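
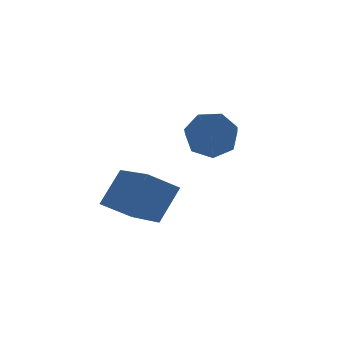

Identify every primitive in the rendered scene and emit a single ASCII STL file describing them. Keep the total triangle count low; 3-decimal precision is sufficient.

solid 
facet normal 0.286 0.838 -0.465
outer loop
vertex 3.021 3.711 3.192
vertex 2.591 3.462 2.479
vertex 2.301 3.933 3.15
endloop
endfacet
facet normal 0.090 0.460 0.884
outer loop
vertex 3.021 3.711 3.192
vertex 2.301 3.933 3.15
vertex 2.64 2.588 3.815
endloop
endfacet
facet normal 0.089 0.459 0.884
outer loop
vertex 2.64 2.588 3.815
vertex 2.301 3.933 3.15
vertex 1.919 2.809 3.773
endloop
endfacet
facet normal -0.284 -0.838 0.465
outer loop
vertex 2.64 2.588 3.815
vertex 1.919 2.809 3.773
vertex 2.209 2.338 3.101
endloop
endfacet
facet normal 0.285 0.838 -0.465
outer loop
vertex 2.301 3.933 3.15
vertex 2.591 3.462 2.479
vertex 1.799 3.8 2.602
endloop
endfacet
facet normal -0.690 0.516 0.507
outer loop
vertex 2.301 3.933 3.15
vertex 1.799 3.8 2.602
vertex 1.919 2.809 3.773
endloop
endfacet
facet normal -0.690 0.516 0.507
outer loop
vertex 1.919 2.809 3.773
vertex 1.799 3.8 2.602
vertex 1.417 2.676 3.225
endloop
endfacet
facet normal -0.285 -0.838 0.465
outer loop
vertex 1.919 2.809 3.773
vertex 1.417 2.676 3.225
vertex 2.209 2.338 3.101
endloop
endfacet
facet normal 0.285 0.838 -0.465
outer loop
vertex 1.799 3.8 2.602
vertex 2.591 3.462 2.479
vertex 1.893 3.412 1.961
endloop
endfacet
facet normal -0.950 0.184 -0.251
outer loop
vertex 1.799 3.8 2.602
vertex 1.893 3.412 1.961
vertex 1.417 2.676 3.225
endloop
endfacet
facet normal -0.950 0.184 -0.251
outer loop
vertex 1.417 2.676 3.225
vertex 1.893 3.412 1.961
vertex 1.511 2.289 2.584
endloop
endfacet
facet normal -0.285 -0.838 0.464
outer loop
vertex 1.417 2.676 3.225
vertex 1.511 2.289 2.584
vertex 2.209 2.338 3.101
endloop
endfacet
facet normal 0.285 0.838 -0.465
outer loop
vertex 1.893 3.412 1.961
vertex 2.591 3.462 2.479
vertex 2.513 3.062 1.71
endloop
endfacet
facet normal -0.494 -0.287 -0.821
outer loop
vertex 1.893 3.412 1.961
vertex 2.513 3.062 1.71
vertex 1.511 2.289 2.584
endloop
endfacet
facet normal -0.494 -0.287 -0.821
outer loop
vertex 1.511 2.289 2.584
vertex 2.513 3.062 1.71
vertex 2.131 1.939 2.333
endloop
endfacet
facet normal -0.285 -0.838 0.465
outer loop
vertex 1.511 2.289 2.584
vertex 2.131 1.939 2.333
vertex 2.209 2.338 3.101
endloop
endfacet
facet normal 0.285 0.838 -0.465
outer loop
vertex 2.513 3.062 1.71
vertex 2.591 3.462 2.479
vertex 3.191 3.013 2.037
endloop
endfacet
facet normal 0.333 -0.542 -0.772
outer loop
vertex 2.513 3.062 1.71
vertex 3.191 3.013 2.037
vertex 2.131 1.939 2.333
endloop
endfacet
facet normal 0.333 -0.541 -0.772
outer loop
vertex 2.131 1.939 2.333
vertex 3.191 3.013 2.037
vertex 2.81 1.89 2.66
endloop
endfacet
facet normal -0.284 -0.839 0.465
outer loop
vertex 2.131 1.939 2.333
vertex 2.81 1.89 2.66
vertex 2.209 2.338 3.101
endloop
endfacet
facet normal 0.285 0.838 -0.465
outer loop
vertex 3.191 3.013 2.037
vertex 2.591 3.462 2.479
vertex 3.418 3.302 2.697
endloop
endfacet
facet normal 0.910 -0.388 -0.143
outer loop
vertex 3.191 3.013 2.037
vertex 3.418 3.302 2.697
vertex 2.81 1.89 2.66
endloop
endfacet
facet normal 0.910 -0.388 -0.142
outer loop
vertex 2.81 1.89 2.66
vertex 3.418 3.302 2.697
vertex 3.036 2.178 3.32
endloop
endfacet
facet normal -0.285 -0.839 0.464
outer loop
vertex 2.81 1.89 2.66
vertex 3.036 2.178 3.32
vertex 2.209 2.338 3.101
endloop
endfacet
facet normal 0.285 0.839 -0.465
outer loop
vertex 3.418 3.302 2.697
vertex 2.591 3.462 2.479
vertex 3.021 3.711 3.192
endloop
endfacet
facet normal 0.801 0.058 0.595
outer loop
vertex 3.418 3.302 2.697
vertex 3.021 3.711 3.192
vertex 3.036 2.178 3.32
endloop
endfacet
facet normal 0.802 0.057 0.594
outer loop
vertex 3.036 2.178 3.32
vertex 3.021 3.711 3.192
vertex 2.64 2.588 3.815
endloop
endfacet
facet normal -0.285 -0.838 0.466
outer loop
vertex 3.036 2.178 3.32
vertex 2.64 2.588 3.815
vertex 2.209 2.338 3.101
endloop
endfacet
facet normal -0.529 -0.300 -0.794
outer loop
vertex -1.47 -0.85 1.442
vertex -1.818 0.981 0.982
vertex -0.45 -0.829 0.755
endloop
endfacet
facet normal 0.181 -0.954 0.240
outer loop
vertex 0.338 -0.381 1.938
vertex -1.47 -0.85 1.442
vertex -0.45 -0.829 0.755
endloop
endfacet
facet normal -0.528 -0.300 -0.794
outer loop
vertex -0.45 -0.829 0.755
vertex -1.818 0.981 0.982
vertex -0.798 1.003 0.295
endloop
endfacet
facet normal 0.829 0.017 -0.559
outer loop
vertex -0.798 1.003 0.295
vertex 0.338 -0.381 1.938
vertex -0.45 -0.829 0.755
endloop
endfacet
facet normal -0.829 -0.017 0.559
outer loop
vertex -1.47 -0.85 1.442
vertex -1.03 1.429 2.165
vertex -1.818 0.981 0.982
endloop
endfacet
facet normal 0.182 -0.954 0.239
outer loop
vertex -0.682 -0.403 2.625
vertex -1.47 -0.85 1.442
vertex 0.338 -0.381 1.938
endloop
endfacet
facet normal -0.829 -0.017 0.559
outer loop
vertex -0.682 -0.403 2.625
vertex -1.03 1.429 2.165
vertex -1.47 -0.85 1.442
endloop
endfacet
facet normal -0.182 0.954 -0.240
outer loop
vertex -1.818 0.981 0.982
vertex -1.03 1.429 2.165
vertex -0.798 1.003 0.295
endloop
endfacet
facet normal 0.829 0.017 -0.559
outer loop
vertex -0.01 1.45 1.478
vertex 0.338 -0.381 1.938
vertex -0.798 1.003 0.295
endloop
endfacet
facet normal -0.181 0.954 -0.240
outer loop
vertex -0.798 1.003 0.295
vertex -1.03 1.429 2.165
vertex -0.01 1.45 1.478
endloop
endfacet
facet normal 0.528 0.300 0.794
outer loop
vertex -0.01 1.45 1.478
vertex -0.682 -0.403 2.625
vertex 0.338 -0.381 1.938
endloop
endfacet
facet normal 0.529 0.300 0.794
outer loop
vertex -1.03 1.429 2.165
vertex -0.682 -0.403 2.625
vertex -0.01 1.45 1.478
endloop
endfacet

endsolid


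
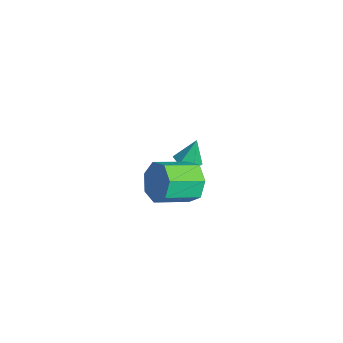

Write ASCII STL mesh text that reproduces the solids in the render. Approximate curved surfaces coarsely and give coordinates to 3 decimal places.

solid 
facet normal -0.126 0.921 -0.368
outer loop
vertex 0.632 -1.378 2.978
vertex 0.246 -1.173 3.624
vertex 1.011 -1.126 3.479
endloop
endfacet
facet normal 0.819 -0.113 -0.563
outer loop
vertex 0.632 -1.378 2.978
vertex 1.011 -1.126 3.479
vertex 0.801 -2.612 3.471
endloop
endfacet
facet normal 0.819 -0.113 -0.563
outer loop
vertex 0.801 -2.612 3.471
vertex 1.011 -1.126 3.479
vertex 1.18 -2.36 3.972
endloop
endfacet
facet normal 0.126 -0.921 0.368
outer loop
vertex 0.801 -2.612 3.471
vertex 1.18 -2.36 3.972
vertex 0.414 -2.407 4.116
endloop
endfacet
facet normal -0.126 0.921 -0.368
outer loop
vertex 1.011 -1.126 3.479
vertex 0.246 -1.173 3.624
vertex 0.813 -0.909 4.09
endloop
endfacet
facet normal 0.948 0.221 0.229
outer loop
vertex 1.011 -1.126 3.479
vertex 0.813 -0.909 4.09
vertex 1.18 -2.36 3.972
endloop
endfacet
facet normal 0.948 0.221 0.229
outer loop
vertex 1.18 -2.36 3.972
vertex 0.813 -0.909 4.09
vertex 0.982 -2.144 4.582
endloop
endfacet
facet normal 0.126 -0.922 0.367
outer loop
vertex 1.18 -2.36 3.972
vertex 0.982 -2.144 4.582
vertex 0.414 -2.407 4.116
endloop
endfacet
facet normal -0.126 0.921 -0.368
outer loop
vertex 0.813 -0.909 4.09
vertex 0.246 -1.173 3.624
vertex 0.188 -0.891 4.349
endloop
endfacet
facet normal 0.362 0.387 0.848
outer loop
vertex 0.813 -0.909 4.09
vertex 0.188 -0.891 4.349
vertex 0.982 -2.144 4.582
endloop
endfacet
facet normal 0.364 0.388 0.847
outer loop
vertex 0.982 -2.144 4.582
vertex 0.188 -0.891 4.349
vertex 0.357 -2.126 4.842
endloop
endfacet
facet normal 0.126 -0.922 0.367
outer loop
vertex 0.982 -2.144 4.582
vertex 0.357 -2.126 4.842
vertex 0.414 -2.407 4.116
endloop
endfacet
facet normal -0.125 0.921 -0.368
outer loop
vertex 0.188 -0.891 4.349
vertex 0.246 -1.173 3.624
vertex -0.394 -1.085 4.062
endloop
endfacet
facet normal -0.496 0.263 0.828
outer loop
vertex 0.188 -0.891 4.349
vertex -0.394 -1.085 4.062
vertex 0.357 -2.126 4.842
endloop
endfacet
facet normal -0.496 0.263 0.828
outer loop
vertex 0.357 -2.126 4.842
vertex -0.394 -1.085 4.062
vertex -0.225 -2.32 4.555
endloop
endfacet
facet normal 0.126 -0.922 0.367
outer loop
vertex 0.357 -2.126 4.842
vertex -0.225 -2.32 4.555
vertex 0.414 -2.407 4.116
endloop
endfacet
facet normal -0.125 0.921 -0.368
outer loop
vertex -0.394 -1.085 4.062
vertex 0.246 -1.173 3.624
vertex -0.494 -1.345 3.445
endloop
endfacet
facet normal -0.981 -0.061 0.185
outer loop
vertex -0.394 -1.085 4.062
vertex -0.494 -1.345 3.445
vertex -0.225 -2.32 4.555
endloop
endfacet
facet normal -0.981 -0.061 0.185
outer loop
vertex -0.225 -2.32 4.555
vertex -0.494 -1.345 3.445
vertex -0.325 -2.58 3.938
endloop
endfacet
facet normal 0.127 -0.921 0.368
outer loop
vertex -0.225 -2.32 4.555
vertex -0.325 -2.58 3.938
vertex 0.414 -2.407 4.116
endloop
endfacet
facet normal -0.125 0.922 -0.367
outer loop
vertex -0.494 -1.345 3.445
vertex 0.246 -1.173 3.624
vertex -0.037 -1.475 2.963
endloop
endfacet
facet normal -0.727 -0.338 -0.598
outer loop
vertex -0.494 -1.345 3.445
vertex -0.037 -1.475 2.963
vertex -0.325 -2.58 3.938
endloop
endfacet
facet normal -0.727 -0.338 -0.597
outer loop
vertex -0.325 -2.58 3.938
vertex -0.037 -1.475 2.963
vertex 0.132 -2.71 3.455
endloop
endfacet
facet normal 0.127 -0.921 0.368
outer loop
vertex -0.325 -2.58 3.938
vertex 0.132 -2.71 3.455
vertex 0.414 -2.407 4.116
endloop
endfacet
facet normal -0.125 0.922 -0.367
outer loop
vertex -0.037 -1.475 2.963
vertex 0.246 -1.173 3.624
vertex 0.632 -1.378 2.978
endloop
endfacet
facet normal 0.073 -0.360 -0.930
outer loop
vertex -0.037 -1.475 2.963
vertex 0.632 -1.378 2.978
vertex 0.132 -2.71 3.455
endloop
endfacet
facet normal 0.075 -0.361 -0.930
outer loop
vertex 0.132 -2.71 3.455
vertex 0.632 -1.378 2.978
vertex 0.801 -2.612 3.471
endloop
endfacet
facet normal 0.126 -0.921 0.368
outer loop
vertex 0.132 -2.71 3.455
vertex 0.801 -2.612 3.471
vertex 0.414 -2.407 4.116
endloop
endfacet
facet normal 0.044 -0.329 -0.943
outer loop
vertex -3.289 0.102 0.791
vertex -3.826 0.047 0.785
vertex -3.601 0.513 0.633
endloop
endfacet
facet normal 0.726 0.644 0.241
outer loop
vertex -3.289 0.102 0.791
vertex -3.601 0.513 0.633
vertex -3.874 0.393 1.775
endloop
endfacet
facet normal 0.046 -0.330 -0.943
outer loop
vertex -3.601 0.513 0.633
vertex -3.826 0.047 0.785
vertex -4.138 0.458 0.626
endloop
endfacet
facet normal -0.103 0.992 0.080
outer loop
vertex -3.601 0.513 0.633
vertex -4.138 0.458 0.626
vertex -3.874 0.393 1.775
endloop
endfacet
facet normal 0.046 -0.330 -0.943
outer loop
vertex -4.138 0.458 0.626
vertex -3.826 0.047 0.785
vertex -4.363 -0.008 0.778
endloop
endfacet
facet normal -0.848 0.482 0.222
outer loop
vertex -4.138 0.458 0.626
vertex -4.363 -0.008 0.778
vertex -3.874 0.393 1.775
endloop
endfacet
facet normal 0.046 -0.330 -0.943
outer loop
vertex -4.363 -0.008 0.778
vertex -3.826 0.047 0.785
vertex -4.052 -0.419 0.937
endloop
endfacet
facet normal -0.764 -0.375 0.525
outer loop
vertex -4.363 -0.008 0.778
vertex -4.052 -0.419 0.937
vertex -3.874 0.393 1.775
endloop
endfacet
facet normal 0.045 -0.330 -0.943
outer loop
vertex -4.052 -0.419 0.937
vertex -3.826 0.047 0.785
vertex -3.515 -0.365 0.944
endloop
endfacet
facet normal 0.064 -0.723 0.687
outer loop
vertex -4.052 -0.419 0.937
vertex -3.515 -0.365 0.944
vertex -3.874 0.393 1.775
endloop
endfacet
facet normal 0.044 -0.330 -0.943
outer loop
vertex -3.515 -0.365 0.944
vertex -3.826 0.047 0.785
vertex -3.289 0.102 0.791
endloop
endfacet
facet normal 0.811 -0.214 0.545
outer loop
vertex -3.515 -0.365 0.944
vertex -3.289 0.102 0.791
vertex -3.874 0.393 1.775
endloop
endfacet

endsolid


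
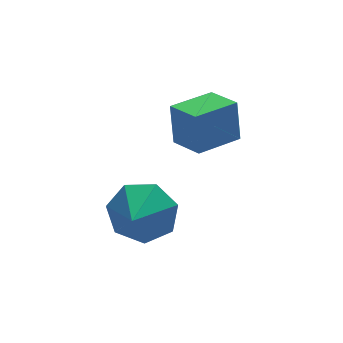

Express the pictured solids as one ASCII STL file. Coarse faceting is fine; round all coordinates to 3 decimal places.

solid 
facet normal 0.484 0.733 -0.478
outer loop
vertex 1.497 -2.896 -0.663
vertex 1.084 -3.091 -1.38
vertex 0.858 -2.544 -0.77
endloop
endfacet
facet normal -0.179 -0.026 0.984
outer loop
vertex 1.497 -2.896 -0.663
vertex 0.858 -2.544 -0.77
vertex 0.556 -3.889 -0.86
endloop
endfacet
facet normal 0.486 0.733 -0.477
outer loop
vertex 0.858 -2.544 -0.77
vertex 1.084 -3.091 -1.38
vertex 0.39 -2.603 -1.337
endloop
endfacet
facet normal -0.771 0.131 0.623
outer loop
vertex 0.858 -2.544 -0.77
vertex 0.39 -2.603 -1.337
vertex 0.556 -3.889 -0.86
endloop
endfacet
facet normal 0.486 0.733 -0.477
outer loop
vertex 0.39 -2.603 -1.337
vertex 1.084 -3.091 -1.38
vertex 0.444 -3.029 -1.936
endloop
endfacet
facet normal -0.992 -0.128 0.001
outer loop
vertex 0.39 -2.603 -1.337
vertex 0.444 -3.029 -1.936
vertex 0.556 -3.889 -0.86
endloop
endfacet
facet normal 0.485 0.733 -0.477
outer loop
vertex 0.444 -3.029 -1.936
vertex 1.084 -3.091 -1.38
vertex 0.98 -3.502 -2.117
endloop
endfacet
facet normal -0.677 -0.608 -0.415
outer loop
vertex 0.444 -3.029 -1.936
vertex 0.98 -3.502 -2.117
vertex 0.556 -3.889 -0.86
endloop
endfacet
facet normal 0.485 0.733 -0.477
outer loop
vertex 0.98 -3.502 -2.117
vertex 1.084 -3.091 -1.38
vertex 1.595 -3.665 -1.743
endloop
endfacet
facet normal -0.061 -0.948 -0.312
outer loop
vertex 0.98 -3.502 -2.117
vertex 1.595 -3.665 -1.743
vertex 0.556 -3.889 -0.86
endloop
endfacet
facet normal 0.484 0.733 -0.478
outer loop
vertex 1.595 -3.665 -1.743
vertex 1.084 -3.091 -1.38
vertex 1.825 -3.395 -1.096
endloop
endfacet
facet normal 0.390 -0.891 0.233
outer loop
vertex 1.595 -3.665 -1.743
vertex 1.825 -3.395 -1.096
vertex 0.556 -3.889 -0.86
endloop
endfacet
facet normal 0.484 0.733 -0.478
outer loop
vertex 1.825 -3.395 -1.096
vertex 1.084 -3.091 -1.38
vertex 1.497 -2.896 -0.663
endloop
endfacet
facet normal 0.338 -0.480 0.809
outer loop
vertex 1.825 -3.395 -1.096
vertex 1.497 -2.896 -0.663
vertex 0.556 -3.889 -0.86
endloop
endfacet
facet normal -0.956 -0.286 0.060
outer loop
vertex 3.06 -1.306 0.075
vertex 2.776 -0.397 -0.114
vertex 3.059 -1.544 -1.071
endloop
endfacet
facet normal 0.293 -0.936 0.194
outer loop
vertex 4.264 -1.183 -1.146
vertex 3.06 -1.306 0.075
vertex 3.059 -1.544 -1.071
endloop
endfacet
facet normal -0.956 -0.286 0.060
outer loop
vertex 3.059 -1.544 -1.071
vertex 2.776 -0.397 -0.114
vertex 2.775 -0.635 -1.259
endloop
endfacet
facet normal -0.000 -0.203 -0.979
outer loop
vertex 2.775 -0.635 -1.259
vertex 4.264 -1.183 -1.146
vertex 3.059 -1.544 -1.071
endloop
endfacet
facet normal -0.000 0.204 0.979
outer loop
vertex 3.06 -1.306 0.075
vertex 3.981 -0.036 -0.189
vertex 2.776 -0.397 -0.114
endloop
endfacet
facet normal 0.293 -0.936 0.194
outer loop
vertex 4.265 -0.945 -0.001
vertex 3.06 -1.306 0.075
vertex 4.264 -1.183 -1.146
endloop
endfacet
facet normal 0.001 0.203 0.979
outer loop
vertex 4.265 -0.945 -0.001
vertex 3.981 -0.036 -0.189
vertex 3.06 -1.306 0.075
endloop
endfacet
facet normal -0.293 0.936 -0.194
outer loop
vertex 2.776 -0.397 -0.114
vertex 3.981 -0.036 -0.189
vertex 2.775 -0.635 -1.259
endloop
endfacet
facet normal -0.001 -0.204 -0.979
outer loop
vertex 3.98 -0.274 -1.335
vertex 4.264 -1.183 -1.146
vertex 2.775 -0.635 -1.259
endloop
endfacet
facet normal -0.293 0.936 -0.194
outer loop
vertex 2.775 -0.635 -1.259
vertex 3.981 -0.036 -0.189
vertex 3.98 -0.274 -1.335
endloop
endfacet
facet normal 0.956 0.286 -0.060
outer loop
vertex 3.98 -0.274 -1.335
vertex 4.265 -0.945 -0.001
vertex 4.264 -1.183 -1.146
endloop
endfacet
facet normal 0.956 0.286 -0.060
outer loop
vertex 3.981 -0.036 -0.189
vertex 4.265 -0.945 -0.001
vertex 3.98 -0.274 -1.335
endloop
endfacet

endsolid


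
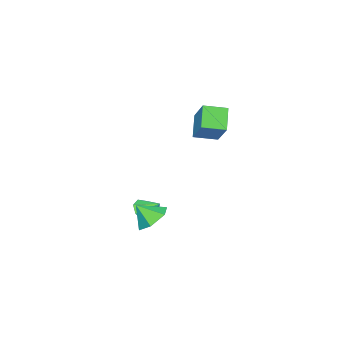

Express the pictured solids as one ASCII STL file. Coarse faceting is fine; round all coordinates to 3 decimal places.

solid 
facet normal -0.553 -0.398 0.732
outer loop
vertex -0.369 -0.215 4.941
vertex -1.387 0.725 4.682
vertex -1.244 -1.545 3.556
endloop
endfacet
facet normal 0.722 -0.667 0.184
outer loop
vertex -0.353 -0.905 2.378
vertex -0.369 -0.215 4.941
vertex -1.244 -1.545 3.556
endloop
endfacet
facet normal -0.553 -0.398 0.732
outer loop
vertex -1.244 -1.545 3.556
vertex -1.387 0.725 4.682
vertex -2.262 -0.605 3.297
endloop
endfacet
facet normal -0.415 -0.630 -0.656
outer loop
vertex -2.262 -0.605 3.297
vertex -0.353 -0.905 2.378
vertex -1.244 -1.545 3.556
endloop
endfacet
facet normal 0.415 0.630 0.656
outer loop
vertex -0.369 -0.215 4.941
vertex -0.496 1.365 3.504
vertex -1.387 0.725 4.682
endloop
endfacet
facet normal 0.722 -0.667 0.184
outer loop
vertex 0.522 0.425 3.763
vertex -0.369 -0.215 4.941
vertex -0.353 -0.905 2.378
endloop
endfacet
facet normal 0.415 0.630 0.656
outer loop
vertex 0.522 0.425 3.763
vertex -0.496 1.365 3.504
vertex -0.369 -0.215 4.941
endloop
endfacet
facet normal -0.722 0.667 -0.184
outer loop
vertex -1.387 0.725 4.682
vertex -0.496 1.365 3.504
vertex -2.262 -0.605 3.297
endloop
endfacet
facet normal -0.415 -0.630 -0.656
outer loop
vertex -1.371 0.035 2.119
vertex -0.353 -0.905 2.378
vertex -2.262 -0.605 3.297
endloop
endfacet
facet normal -0.722 0.667 -0.184
outer loop
vertex -2.262 -0.605 3.297
vertex -0.496 1.365 3.504
vertex -1.371 0.035 2.119
endloop
endfacet
facet normal 0.553 0.398 -0.732
outer loop
vertex -1.371 0.035 2.119
vertex 0.522 0.425 3.763
vertex -0.353 -0.905 2.378
endloop
endfacet
facet normal 0.553 0.398 -0.732
outer loop
vertex -0.496 1.365 3.504
vertex 0.522 0.425 3.763
vertex -1.371 0.035 2.119
endloop
endfacet
facet normal 0.167 -0.744 -0.648
outer loop
vertex 1.787 -2.603 -3.867
vertex 1.121 -3.079 -3.492
vertex 1.177 -2.482 -4.163
endloop
endfacet
facet normal 0.262 0.953 -0.151
outer loop
vertex 1.787 -2.603 -3.867
vertex 1.177 -2.482 -4.163
vertex 0.919 -2.181 -2.708
endloop
endfacet
facet normal 0.166 -0.744 -0.648
outer loop
vertex 1.177 -2.482 -4.163
vertex 1.121 -3.079 -3.492
vertex 0.534 -2.71 -4.066
endloop
endfacet
facet normal -0.357 0.900 -0.250
outer loop
vertex 1.177 -2.482 -4.163
vertex 0.534 -2.71 -4.066
vertex 0.919 -2.181 -2.708
endloop
endfacet
facet normal 0.167 -0.743 -0.648
outer loop
vertex 0.534 -2.71 -4.066
vertex 1.121 -3.079 -3.492
vertex 0.235 -3.155 -3.633
endloop
endfacet
facet normal -0.824 0.566 0.013
outer loop
vertex 0.534 -2.71 -4.066
vertex 0.235 -3.155 -3.633
vertex 0.919 -2.181 -2.708
endloop
endfacet
facet normal 0.167 -0.742 -0.649
outer loop
vertex 0.235 -3.155 -3.633
vertex 1.121 -3.079 -3.492
vertex 0.455 -3.556 -3.118
endloop
endfacet
facet normal -0.863 0.147 0.483
outer loop
vertex 0.235 -3.155 -3.633
vertex 0.455 -3.556 -3.118
vertex 0.919 -2.181 -2.708
endloop
endfacet
facet normal 0.167 -0.742 -0.649
outer loop
vertex 0.455 -3.556 -3.118
vertex 1.121 -3.079 -3.492
vertex 1.065 -3.677 -2.822
endloop
endfacet
facet normal -0.452 -0.112 0.885
outer loop
vertex 0.455 -3.556 -3.118
vertex 1.065 -3.677 -2.822
vertex 0.919 -2.181 -2.708
endloop
endfacet
facet normal 0.166 -0.743 -0.649
outer loop
vertex 1.065 -3.677 -2.822
vertex 1.121 -3.079 -3.492
vertex 1.708 -3.449 -2.918
endloop
endfacet
facet normal 0.168 -0.059 0.984
outer loop
vertex 1.065 -3.677 -2.822
vertex 1.708 -3.449 -2.918
vertex 0.919 -2.181 -2.708
endloop
endfacet
facet normal 0.166 -0.743 -0.649
outer loop
vertex 1.708 -3.449 -2.918
vertex 1.121 -3.079 -3.492
vertex 2.007 -3.004 -3.351
endloop
endfacet
facet normal 0.635 0.276 0.722
outer loop
vertex 1.708 -3.449 -2.918
vertex 2.007 -3.004 -3.351
vertex 0.919 -2.181 -2.708
endloop
endfacet
facet normal 0.166 -0.743 -0.648
outer loop
vertex 2.007 -3.004 -3.351
vertex 1.121 -3.079 -3.492
vertex 1.787 -2.603 -3.867
endloop
endfacet
facet normal 0.674 0.694 0.252
outer loop
vertex 2.007 -3.004 -3.351
vertex 1.787 -2.603 -3.867
vertex 0.919 -2.181 -2.708
endloop
endfacet
facet normal -0.402 0.544 -0.737
outer loop
vertex 3.741 -0.338 -2.773
vertex 2.848 -0.963 -2.747
vertex 2.908 -0.072 -2.122
endloop
endfacet
facet normal 0.644 0.347 0.682
outer loop
vertex 3.741 -0.338 -2.773
vertex 2.908 -0.072 -2.122
vertex 3.392 -1.697 -1.753
endloop
endfacet
facet normal -0.403 0.544 -0.736
outer loop
vertex 2.908 -0.072 -2.122
vertex 2.848 -0.963 -2.747
vertex 2.016 -0.697 -2.095
endloop
endfacet
facet normal -0.104 0.191 0.976
outer loop
vertex 2.908 -0.072 -2.122
vertex 2.016 -0.697 -2.095
vertex 3.392 -1.697 -1.753
endloop
endfacet
facet normal -0.403 0.544 -0.736
outer loop
vertex 2.016 -0.697 -2.095
vertex 2.848 -0.963 -2.747
vertex 1.956 -1.588 -2.721
endloop
endfacet
facet normal -0.518 -0.468 0.716
outer loop
vertex 2.016 -0.697 -2.095
vertex 1.956 -1.588 -2.721
vertex 3.392 -1.697 -1.753
endloop
endfacet
facet normal -0.402 0.544 -0.736
outer loop
vertex 1.956 -1.588 -2.721
vertex 2.848 -0.963 -2.747
vertex 2.788 -1.854 -3.372
endloop
endfacet
facet normal -0.183 -0.970 0.162
outer loop
vertex 1.956 -1.588 -2.721
vertex 2.788 -1.854 -3.372
vertex 3.392 -1.697 -1.753
endloop
endfacet
facet normal -0.403 0.544 -0.736
outer loop
vertex 2.788 -1.854 -3.372
vertex 2.848 -0.963 -2.747
vertex 3.681 -1.228 -3.398
endloop
endfacet
facet normal 0.566 -0.813 -0.132
outer loop
vertex 2.788 -1.854 -3.372
vertex 3.681 -1.228 -3.398
vertex 3.392 -1.697 -1.753
endloop
endfacet
facet normal -0.402 0.544 -0.736
outer loop
vertex 3.681 -1.228 -3.398
vertex 2.848 -0.963 -2.747
vertex 3.741 -0.338 -2.773
endloop
endfacet
facet normal 0.980 -0.156 0.128
outer loop
vertex 3.681 -1.228 -3.398
vertex 3.741 -0.338 -2.773
vertex 3.392 -1.697 -1.753
endloop
endfacet

endsolid


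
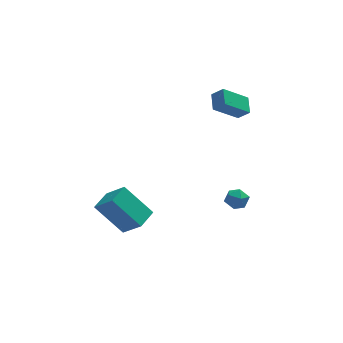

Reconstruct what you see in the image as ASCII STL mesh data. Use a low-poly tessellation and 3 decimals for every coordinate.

solid 
facet normal -0.771 -0.202 0.604
outer loop
vertex 3.348 1.224 3.625
vertex 3.454 2.186 4.082
vertex 2.813 1.555 3.053
endloop
endfacet
facet normal -0.099 -0.899 -0.427
outer loop
vertex 4.186 1.914 1.978
vertex 3.348 1.224 3.625
vertex 2.813 1.555 3.053
endloop
endfacet
facet normal -0.771 -0.201 0.604
outer loop
vertex 2.813 1.555 3.053
vertex 3.454 2.186 4.082
vertex 2.919 2.517 3.509
endloop
endfacet
facet normal -0.629 0.389 -0.673
outer loop
vertex 2.919 2.517 3.509
vertex 4.186 1.914 1.978
vertex 2.813 1.555 3.053
endloop
endfacet
facet normal 0.629 -0.389 0.673
outer loop
vertex 3.348 1.224 3.625
vertex 4.827 2.545 3.007
vertex 3.454 2.186 4.082
endloop
endfacet
facet normal -0.099 -0.899 -0.427
outer loop
vertex 4.721 1.583 2.551
vertex 3.348 1.224 3.625
vertex 4.186 1.914 1.978
endloop
endfacet
facet normal 0.629 -0.389 0.674
outer loop
vertex 4.721 1.583 2.551
vertex 4.827 2.545 3.007
vertex 3.348 1.224 3.625
endloop
endfacet
facet normal 0.099 0.899 0.427
outer loop
vertex 3.454 2.186 4.082
vertex 4.827 2.545 3.007
vertex 2.919 2.517 3.509
endloop
endfacet
facet normal -0.629 0.389 -0.673
outer loop
vertex 4.292 2.876 2.435
vertex 4.186 1.914 1.978
vertex 2.919 2.517 3.509
endloop
endfacet
facet normal 0.099 0.899 0.427
outer loop
vertex 2.919 2.517 3.509
vertex 4.827 2.545 3.007
vertex 4.292 2.876 2.435
endloop
endfacet
facet normal 0.771 0.202 -0.604
outer loop
vertex 4.292 2.876 2.435
vertex 4.721 1.583 2.551
vertex 4.186 1.914 1.978
endloop
endfacet
facet normal 0.771 0.202 -0.604
outer loop
vertex 4.827 2.545 3.007
vertex 4.721 1.583 2.551
vertex 4.292 2.876 2.435
endloop
endfacet
facet normal -0.606 0.337 0.720
outer loop
vertex -2.723 -1.078 -1.19
vertex -1.965 -0.115 -1.003
vertex -3.517 -0.249 -2.247
endloop
endfacet
facet normal -0.611 -0.777 -0.150
outer loop
vertex -2.195 -0.985 -3.817
vertex -2.723 -1.078 -1.19
vertex -3.517 -0.249 -2.247
endloop
endfacet
facet normal -0.606 0.338 0.720
outer loop
vertex -3.517 -0.249 -2.247
vertex -1.965 -0.115 -1.003
vertex -2.758 0.714 -2.06
endloop
endfacet
facet normal -0.508 0.532 -0.677
outer loop
vertex -2.758 0.714 -2.06
vertex -2.195 -0.985 -3.817
vertex -3.517 -0.249 -2.247
endloop
endfacet
facet normal 0.508 -0.532 0.677
outer loop
vertex -2.723 -1.078 -1.19
vertex -0.643 -0.851 -2.573
vertex -1.965 -0.115 -1.003
endloop
endfacet
facet normal -0.612 -0.777 -0.150
outer loop
vertex -1.402 -1.814 -2.76
vertex -2.723 -1.078 -1.19
vertex -2.195 -0.985 -3.817
endloop
endfacet
facet normal 0.508 -0.532 0.677
outer loop
vertex -1.402 -1.814 -2.76
vertex -0.643 -0.851 -2.573
vertex -2.723 -1.078 -1.19
endloop
endfacet
facet normal 0.611 0.777 0.151
outer loop
vertex -1.965 -0.115 -1.003
vertex -0.643 -0.851 -2.573
vertex -2.758 0.714 -2.06
endloop
endfacet
facet normal -0.509 0.532 -0.677
outer loop
vertex -1.437 -0.022 -3.63
vertex -2.195 -0.985 -3.817
vertex -2.758 0.714 -2.06
endloop
endfacet
facet normal 0.611 0.777 0.150
outer loop
vertex -2.758 0.714 -2.06
vertex -0.643 -0.851 -2.573
vertex -1.437 -0.022 -3.63
endloop
endfacet
facet normal 0.607 -0.338 -0.720
outer loop
vertex -1.437 -0.022 -3.63
vertex -1.402 -1.814 -2.76
vertex -2.195 -0.985 -3.817
endloop
endfacet
facet normal 0.606 -0.338 -0.720
outer loop
vertex -0.643 -0.851 -2.573
vertex -1.402 -1.814 -2.76
vertex -1.437 -0.022 -3.63
endloop
endfacet
facet normal -0.649 0.737 -0.189
outer loop
vertex 3.143 -1.964 -1.204
vertex 2.632 -2.355 -0.975
vertex 2.97 -1.947 -0.543
endloop
endfacet
facet normal -0.004 1.000 -0.027
outer loop
vertex 3.143 -1.964 -1.204
vertex 2.97 -1.947 -0.543
vertex 3.63 -1.949 -0.724
endloop
endfacet
facet normal 0.466 0.733 -0.495
outer loop
vertex 3.143 -1.964 -1.204
vertex 3.63 -1.949 -0.724
vertex 3.698 -2.359 -1.267
endloop
endfacet
facet normal 0.112 0.309 -0.945
outer loop
vertex 3.143 -1.964 -1.204
vertex 3.698 -2.359 -1.267
vertex 3.082 -2.609 -1.422
endloop
endfacet
facet normal -0.576 0.310 -0.756
outer loop
vertex 3.143 -1.964 -1.204
vertex 3.082 -2.609 -1.422
vertex 2.632 -2.355 -0.975
endloop
endfacet
facet normal 0.173 0.762 0.624
outer loop
vertex 3.63 -1.949 -0.724
vertex 2.97 -1.947 -0.543
vertex 3.418 -2.331 -0.198
endloop
endfacet
facet normal -0.869 0.338 0.361
outer loop
vertex 2.97 -1.947 -0.543
vertex 2.632 -2.355 -0.975
vertex 2.802 -2.581 -0.353
endloop
endfacet
facet normal -0.752 -0.351 -0.558
outer loop
vertex 2.632 -2.355 -0.975
vertex 3.082 -2.609 -1.422
vertex 2.87 -2.991 -0.896
endloop
endfacet
facet normal 0.361 -0.354 -0.863
outer loop
vertex 3.082 -2.609 -1.422
vertex 3.698 -2.359 -1.267
vertex 3.53 -2.993 -1.077
endloop
endfacet
facet normal 0.933 0.333 -0.134
outer loop
vertex 3.698 -2.359 -1.267
vertex 3.63 -1.949 -0.724
vertex 3.868 -2.585 -0.645
endloop
endfacet
facet normal -0.112 -0.309 0.945
outer loop
vertex 3.357 -2.976 -0.416
vertex 3.418 -2.331 -0.198
vertex 2.802 -2.581 -0.353
endloop
endfacet
facet normal -0.466 -0.733 0.495
outer loop
vertex 3.357 -2.976 -0.416
vertex 2.802 -2.581 -0.353
vertex 2.87 -2.991 -0.896
endloop
endfacet
facet normal 0.004 -1.000 0.027
outer loop
vertex 3.357 -2.976 -0.416
vertex 2.87 -2.991 -0.896
vertex 3.53 -2.993 -1.077
endloop
endfacet
facet normal 0.649 -0.737 0.189
outer loop
vertex 3.357 -2.976 -0.416
vertex 3.53 -2.993 -1.077
vertex 3.868 -2.585 -0.645
endloop
endfacet
facet normal 0.576 -0.310 0.756
outer loop
vertex 3.357 -2.976 -0.416
vertex 3.868 -2.585 -0.645
vertex 3.418 -2.331 -0.198
endloop
endfacet
facet normal -0.361 0.354 0.863
outer loop
vertex 2.802 -2.581 -0.353
vertex 3.418 -2.331 -0.198
vertex 2.97 -1.947 -0.543
endloop
endfacet
facet normal -0.933 -0.333 0.134
outer loop
vertex 2.87 -2.991 -0.896
vertex 2.802 -2.581 -0.353
vertex 2.632 -2.355 -0.975
endloop
endfacet
facet normal -0.173 -0.762 -0.624
outer loop
vertex 3.53 -2.993 -1.077
vertex 2.87 -2.991 -0.896
vertex 3.082 -2.609 -1.422
endloop
endfacet
facet normal 0.869 -0.338 -0.361
outer loop
vertex 3.868 -2.585 -0.645
vertex 3.53 -2.993 -1.077
vertex 3.698 -2.359 -1.267
endloop
endfacet
facet normal 0.752 0.351 0.558
outer loop
vertex 3.418 -2.331 -0.198
vertex 3.868 -2.585 -0.645
vertex 3.63 -1.949 -0.724
endloop
endfacet

endsolid


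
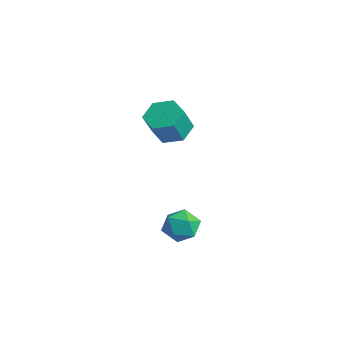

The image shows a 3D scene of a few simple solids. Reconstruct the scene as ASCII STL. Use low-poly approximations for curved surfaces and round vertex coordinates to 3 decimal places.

solid 
facet normal 0.124 -0.125 0.984
outer loop
vertex 1.593 0.096 -2.968
vertex 1.716 -0.811 -3.099
vertex 2.443 -0.238 -3.118
endloop
endfacet
facet normal 0.343 0.523 0.780
outer loop
vertex 1.593 0.096 -2.968
vertex 2.443 -0.238 -3.118
vertex 2.176 0.548 -3.527
endloop
endfacet
facet normal -0.208 0.855 0.475
outer loop
vertex 1.593 0.096 -2.968
vertex 2.176 0.548 -3.527
vertex 1.285 0.461 -3.761
endloop
endfacet
facet normal -0.768 0.414 0.489
outer loop
vertex 1.593 0.096 -2.968
vertex 1.285 0.461 -3.761
vertex 1.001 -0.379 -3.496
endloop
endfacet
facet normal -0.563 -0.192 0.804
outer loop
vertex 1.593 0.096 -2.968
vertex 1.001 -0.379 -3.496
vertex 1.716 -0.811 -3.099
endloop
endfacet
facet normal 0.852 0.438 0.285
outer loop
vertex 2.176 0.548 -3.527
vertex 2.443 -0.238 -3.118
vertex 2.659 -0.081 -4.004
endloop
endfacet
facet normal 0.497 -0.610 0.617
outer loop
vertex 2.443 -0.238 -3.118
vertex 1.716 -0.811 -3.099
vertex 2.375 -0.921 -3.739
endloop
endfacet
facet normal -0.615 -0.719 0.325
outer loop
vertex 1.716 -0.811 -3.099
vertex 1.001 -0.379 -3.496
vertex 1.484 -1.008 -3.973
endloop
endfacet
facet normal -0.947 0.262 -0.184
outer loop
vertex 1.001 -0.379 -3.496
vertex 1.285 0.461 -3.761
vertex 1.217 -0.222 -4.382
endloop
endfacet
facet normal -0.040 0.977 -0.209
outer loop
vertex 1.285 0.461 -3.761
vertex 2.176 0.548 -3.527
vertex 1.944 0.351 -4.401
endloop
endfacet
facet normal 0.768 -0.414 -0.489
outer loop
vertex 2.067 -0.556 -4.532
vertex 2.659 -0.081 -4.004
vertex 2.375 -0.921 -3.739
endloop
endfacet
facet normal 0.208 -0.855 -0.475
outer loop
vertex 2.067 -0.556 -4.532
vertex 2.375 -0.921 -3.739
vertex 1.484 -1.008 -3.973
endloop
endfacet
facet normal -0.343 -0.523 -0.780
outer loop
vertex 2.067 -0.556 -4.532
vertex 1.484 -1.008 -3.973
vertex 1.217 -0.222 -4.382
endloop
endfacet
facet normal -0.124 0.125 -0.984
outer loop
vertex 2.067 -0.556 -4.532
vertex 1.217 -0.222 -4.382
vertex 1.944 0.351 -4.401
endloop
endfacet
facet normal 0.563 0.192 -0.804
outer loop
vertex 2.067 -0.556 -4.532
vertex 1.944 0.351 -4.401
vertex 2.659 -0.081 -4.004
endloop
endfacet
facet normal 0.947 -0.262 0.184
outer loop
vertex 2.375 -0.921 -3.739
vertex 2.659 -0.081 -4.004
vertex 2.443 -0.238 -3.118
endloop
endfacet
facet normal 0.040 -0.977 0.209
outer loop
vertex 1.484 -1.008 -3.973
vertex 2.375 -0.921 -3.739
vertex 1.716 -0.811 -3.099
endloop
endfacet
facet normal -0.852 -0.438 -0.285
outer loop
vertex 1.217 -0.222 -4.382
vertex 1.484 -1.008 -3.973
vertex 1.001 -0.379 -3.496
endloop
endfacet
facet normal -0.497 0.610 -0.617
outer loop
vertex 1.944 0.351 -4.401
vertex 1.217 -0.222 -4.382
vertex 1.285 0.461 -3.761
endloop
endfacet
facet normal 0.615 0.719 -0.325
outer loop
vertex 2.659 -0.081 -4.004
vertex 1.944 0.351 -4.401
vertex 2.176 0.548 -3.527
endloop
endfacet
facet normal -0.224 0.469 -0.855
outer loop
vertex -3.136 3.573 -1.254
vertex -3.736 2.838 -1.5
vertex -4.08 3.602 -0.991
endloop
endfacet
facet normal 0.151 0.883 0.445
outer loop
vertex -3.136 3.573 -1.254
vertex -4.08 3.602 -0.991
vertex -2.784 2.836 0.087
endloop
endfacet
facet normal 0.151 0.883 0.445
outer loop
vertex -2.784 2.836 0.087
vertex -4.08 3.602 -0.991
vertex -3.727 2.865 0.35
endloop
endfacet
facet normal 0.224 -0.470 0.854
outer loop
vertex -2.784 2.836 0.087
vertex -3.727 2.865 0.35
vertex -3.384 2.102 -0.16
endloop
endfacet
facet normal -0.224 0.469 -0.855
outer loop
vertex -4.08 3.602 -0.991
vertex -3.736 2.838 -1.5
vertex -4.68 2.867 -1.237
endloop
endfacet
facet normal -0.758 0.466 0.456
outer loop
vertex -4.08 3.602 -0.991
vertex -4.68 2.867 -1.237
vertex -3.727 2.865 0.35
endloop
endfacet
facet normal -0.758 0.466 0.456
outer loop
vertex -3.727 2.865 0.35
vertex -4.68 2.867 -1.237
vertex -4.327 2.13 0.104
endloop
endfacet
facet normal 0.225 -0.469 0.854
outer loop
vertex -3.727 2.865 0.35
vertex -4.327 2.13 0.104
vertex -3.384 2.102 -0.16
endloop
endfacet
facet normal -0.223 0.470 -0.854
outer loop
vertex -4.68 2.867 -1.237
vertex -3.736 2.838 -1.5
vertex -4.336 2.104 -1.747
endloop
endfacet
facet normal -0.909 -0.417 0.010
outer loop
vertex -4.68 2.867 -1.237
vertex -4.336 2.104 -1.747
vertex -4.327 2.13 0.104
endloop
endfacet
facet normal -0.909 -0.416 0.010
outer loop
vertex -4.327 2.13 0.104
vertex -4.336 2.104 -1.747
vertex -3.984 1.367 -0.406
endloop
endfacet
facet normal 0.225 -0.469 0.854
outer loop
vertex -4.327 2.13 0.104
vertex -3.984 1.367 -0.406
vertex -3.384 2.102 -0.16
endloop
endfacet
facet normal -0.224 0.470 -0.854
outer loop
vertex -4.336 2.104 -1.747
vertex -3.736 2.838 -1.5
vertex -3.393 2.075 -2.01
endloop
endfacet
facet normal -0.151 -0.883 -0.445
outer loop
vertex -4.336 2.104 -1.747
vertex -3.393 2.075 -2.01
vertex -3.984 1.367 -0.406
endloop
endfacet
facet normal -0.151 -0.883 -0.445
outer loop
vertex -3.984 1.367 -0.406
vertex -3.393 2.075 -2.01
vertex -3.04 1.338 -0.669
endloop
endfacet
facet normal 0.224 -0.469 0.855
outer loop
vertex -3.984 1.367 -0.406
vertex -3.04 1.338 -0.669
vertex -3.384 2.102 -0.16
endloop
endfacet
facet normal -0.225 0.469 -0.854
outer loop
vertex -3.393 2.075 -2.01
vertex -3.736 2.838 -1.5
vertex -2.793 2.81 -1.764
endloop
endfacet
facet normal 0.758 -0.466 -0.456
outer loop
vertex -3.393 2.075 -2.01
vertex -2.793 2.81 -1.764
vertex -3.04 1.338 -0.669
endloop
endfacet
facet normal 0.758 -0.466 -0.456
outer loop
vertex -3.04 1.338 -0.669
vertex -2.793 2.81 -1.764
vertex -2.44 2.073 -0.423
endloop
endfacet
facet normal 0.224 -0.469 0.855
outer loop
vertex -3.04 1.338 -0.669
vertex -2.44 2.073 -0.423
vertex -3.384 2.102 -0.16
endloop
endfacet
facet normal -0.225 0.469 -0.854
outer loop
vertex -2.793 2.81 -1.764
vertex -3.736 2.838 -1.5
vertex -3.136 3.573 -1.254
endloop
endfacet
facet normal 0.909 0.416 -0.011
outer loop
vertex -2.793 2.81 -1.764
vertex -3.136 3.573 -1.254
vertex -2.44 2.073 -0.423
endloop
endfacet
facet normal 0.909 0.416 -0.010
outer loop
vertex -2.44 2.073 -0.423
vertex -3.136 3.573 -1.254
vertex -2.784 2.836 0.087
endloop
endfacet
facet normal 0.223 -0.470 0.854
outer loop
vertex -2.44 2.073 -0.423
vertex -2.784 2.836 0.087
vertex -3.384 2.102 -0.16
endloop
endfacet

endsolid


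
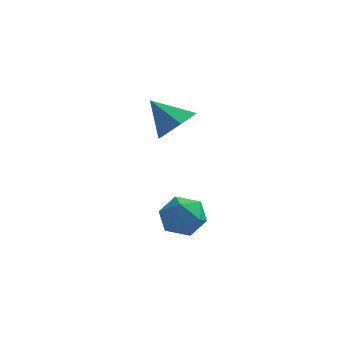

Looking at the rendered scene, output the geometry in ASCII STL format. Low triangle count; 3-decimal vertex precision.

solid 
facet normal 0.700 -0.205 -0.685
outer loop
vertex -0.683 3.097 1.622
vertex -1.442 3.005 0.874
vertex -0.984 3.954 1.058
endloop
endfacet
facet normal 0.245 0.592 0.768
outer loop
vertex -0.683 3.097 1.622
vertex -0.984 3.954 1.058
vertex -2.638 3.355 2.046
endloop
endfacet
facet normal 0.699 -0.204 -0.685
outer loop
vertex -0.984 3.954 1.058
vertex -1.442 3.005 0.874
vertex -1.744 3.863 0.31
endloop
endfacet
facet normal -0.258 0.955 0.146
outer loop
vertex -0.984 3.954 1.058
vertex -1.744 3.863 0.31
vertex -2.638 3.355 2.046
endloop
endfacet
facet normal 0.699 -0.204 -0.685
outer loop
vertex -1.744 3.863 0.31
vertex -1.442 3.005 0.874
vertex -2.202 2.913 0.126
endloop
endfacet
facet normal -0.837 0.461 -0.296
outer loop
vertex -1.744 3.863 0.31
vertex -2.202 2.913 0.126
vertex -2.638 3.355 2.046
endloop
endfacet
facet normal 0.699 -0.205 -0.685
outer loop
vertex -2.202 2.913 0.126
vertex -1.442 3.005 0.874
vertex -1.9 2.056 0.69
endloop
endfacet
facet normal -0.911 -0.397 -0.115
outer loop
vertex -2.202 2.913 0.126
vertex -1.9 2.056 0.69
vertex -2.638 3.355 2.046
endloop
endfacet
facet normal 0.699 -0.205 -0.685
outer loop
vertex -1.9 2.056 0.69
vertex -1.442 3.005 0.874
vertex -1.141 2.147 1.438
endloop
endfacet
facet normal -0.408 -0.760 0.506
outer loop
vertex -1.9 2.056 0.69
vertex -1.141 2.147 1.438
vertex -2.638 3.355 2.046
endloop
endfacet
facet normal 0.700 -0.205 -0.685
outer loop
vertex -1.141 2.147 1.438
vertex -1.442 3.005 0.874
vertex -0.683 3.097 1.622
endloop
endfacet
facet normal 0.171 -0.266 0.949
outer loop
vertex -1.141 2.147 1.438
vertex -0.683 3.097 1.622
vertex -2.638 3.355 2.046
endloop
endfacet
facet normal -0.543 -0.098 0.834
outer loop
vertex -0.726 -1.119 -0.868
vertex -1.212 -1.93 -1.279
vertex -0.349 -2.069 -0.734
endloop
endfacet
facet normal 0.100 0.178 0.979
outer loop
vertex -0.726 -1.119 -0.868
vertex -0.349 -2.069 -0.734
vertex 0.288 -1.286 -0.941
endloop
endfacet
facet normal 0.172 0.780 0.602
outer loop
vertex -0.726 -1.119 -0.868
vertex 0.288 -1.286 -0.941
vertex -0.181 -0.663 -1.614
endloop
endfacet
facet normal -0.426 0.876 0.224
outer loop
vertex -0.726 -1.119 -0.868
vertex -0.181 -0.663 -1.614
vertex -1.109 -1.061 -1.823
endloop
endfacet
facet normal -0.868 0.333 0.368
outer loop
vertex -0.726 -1.119 -0.868
vertex -1.109 -1.061 -1.823
vertex -1.212 -1.93 -1.279
endloop
endfacet
facet normal 0.594 -0.284 0.753
outer loop
vertex 0.288 -1.286 -0.941
vertex -0.349 -2.069 -0.734
vertex 0.429 -2.199 -1.397
endloop
endfacet
facet normal -0.445 -0.730 0.519
outer loop
vertex -0.349 -2.069 -0.734
vertex -1.212 -1.93 -1.279
vertex -0.499 -2.597 -1.606
endloop
endfacet
facet normal -0.971 -0.032 -0.236
outer loop
vertex -1.212 -1.93 -1.279
vertex -1.109 -1.061 -1.823
vertex -0.968 -1.974 -2.279
endloop
endfacet
facet normal -0.257 0.846 -0.468
outer loop
vertex -1.109 -1.061 -1.823
vertex -0.181 -0.663 -1.614
vertex -0.331 -1.191 -2.486
endloop
endfacet
facet normal 0.710 0.689 0.143
outer loop
vertex -0.181 -0.663 -1.614
vertex 0.288 -1.286 -0.941
vertex 0.532 -1.33 -1.941
endloop
endfacet
facet normal 0.426 -0.876 -0.224
outer loop
vertex 0.046 -2.141 -2.352
vertex 0.429 -2.199 -1.397
vertex -0.499 -2.597 -1.606
endloop
endfacet
facet normal -0.172 -0.780 -0.602
outer loop
vertex 0.046 -2.141 -2.352
vertex -0.499 -2.597 -1.606
vertex -0.968 -1.974 -2.279
endloop
endfacet
facet normal -0.100 -0.178 -0.979
outer loop
vertex 0.046 -2.141 -2.352
vertex -0.968 -1.974 -2.279
vertex -0.331 -1.191 -2.486
endloop
endfacet
facet normal 0.543 0.098 -0.834
outer loop
vertex 0.046 -2.141 -2.352
vertex -0.331 -1.191 -2.486
vertex 0.532 -1.33 -1.941
endloop
endfacet
facet normal 0.868 -0.333 -0.368
outer loop
vertex 0.046 -2.141 -2.352
vertex 0.532 -1.33 -1.941
vertex 0.429 -2.199 -1.397
endloop
endfacet
facet normal 0.257 -0.846 0.468
outer loop
vertex -0.499 -2.597 -1.606
vertex 0.429 -2.199 -1.397
vertex -0.349 -2.069 -0.734
endloop
endfacet
facet normal -0.710 -0.689 -0.143
outer loop
vertex -0.968 -1.974 -2.279
vertex -0.499 -2.597 -1.606
vertex -1.212 -1.93 -1.279
endloop
endfacet
facet normal -0.594 0.284 -0.753
outer loop
vertex -0.331 -1.191 -2.486
vertex -0.968 -1.974 -2.279
vertex -1.109 -1.061 -1.823
endloop
endfacet
facet normal 0.445 0.730 -0.519
outer loop
vertex 0.532 -1.33 -1.941
vertex -0.331 -1.191 -2.486
vertex -0.181 -0.663 -1.614
endloop
endfacet
facet normal 0.971 0.032 0.236
outer loop
vertex 0.429 -2.199 -1.397
vertex 0.532 -1.33 -1.941
vertex 0.288 -1.286 -0.941
endloop
endfacet

endsolid


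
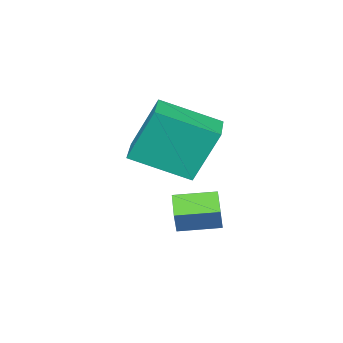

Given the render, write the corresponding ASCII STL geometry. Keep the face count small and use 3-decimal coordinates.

solid 
facet normal -0.819 -0.574 0.008
outer loop
vertex -2.16 -1.354 0.889
vertex -3.267 0.214 0.037
vertex -1.7 -2.037 -0.966
endloop
endfacet
facet normal 0.527 -0.747 0.406
outer loop
vertex -0.553 -1.234 -0.977
vertex -2.16 -1.354 0.889
vertex -1.7 -2.037 -0.966
endloop
endfacet
facet normal -0.819 -0.574 0.008
outer loop
vertex -1.7 -2.037 -0.966
vertex -3.267 0.214 0.037
vertex -2.806 -0.469 -1.818
endloop
endfacet
facet normal 0.227 -0.337 -0.914
outer loop
vertex -2.806 -0.469 -1.818
vertex -0.553 -1.234 -0.977
vertex -1.7 -2.037 -0.966
endloop
endfacet
facet normal -0.227 0.336 0.914
outer loop
vertex -2.16 -1.354 0.889
vertex -2.12 1.017 0.026
vertex -3.267 0.214 0.037
endloop
endfacet
facet normal 0.527 -0.747 0.406
outer loop
vertex -1.014 -0.551 0.878
vertex -2.16 -1.354 0.889
vertex -0.553 -1.234 -0.977
endloop
endfacet
facet normal -0.227 0.336 0.914
outer loop
vertex -1.014 -0.551 0.878
vertex -2.12 1.017 0.026
vertex -2.16 -1.354 0.889
endloop
endfacet
facet normal -0.527 0.747 -0.406
outer loop
vertex -3.267 0.214 0.037
vertex -2.12 1.017 0.026
vertex -2.806 -0.469 -1.818
endloop
endfacet
facet normal 0.227 -0.336 -0.914
outer loop
vertex -1.66 0.334 -1.829
vertex -0.553 -1.234 -0.977
vertex -2.806 -0.469 -1.818
endloop
endfacet
facet normal -0.527 0.747 -0.406
outer loop
vertex -2.806 -0.469 -1.818
vertex -2.12 1.017 0.026
vertex -1.66 0.334 -1.829
endloop
endfacet
facet normal 0.819 0.574 -0.008
outer loop
vertex -1.66 0.334 -1.829
vertex -1.014 -0.551 0.878
vertex -0.553 -1.234 -0.977
endloop
endfacet
facet normal 0.819 0.573 -0.008
outer loop
vertex -2.12 1.017 0.026
vertex -1.014 -0.551 0.878
vertex -1.66 0.334 -1.829
endloop
endfacet
facet normal -0.645 -0.602 0.471
outer loop
vertex -1.811 -0.563 -2.721
vertex -2.68 0.475 -2.583
vertex -2.219 -0.791 -3.571
endloop
endfacet
facet normal 0.638 -0.763 -0.101
outer loop
vertex -1.58 -0.195 -4.037
vertex -1.811 -0.563 -2.721
vertex -2.219 -0.791 -3.571
endloop
endfacet
facet normal -0.645 -0.602 0.470
outer loop
vertex -2.219 -0.791 -3.571
vertex -2.68 0.475 -2.583
vertex -3.087 0.247 -3.433
endloop
endfacet
facet normal -0.420 -0.235 -0.877
outer loop
vertex -3.087 0.247 -3.433
vertex -1.58 -0.195 -4.037
vertex -2.219 -0.791 -3.571
endloop
endfacet
facet normal 0.420 0.235 0.877
outer loop
vertex -1.811 -0.563 -2.721
vertex -2.041 1.071 -3.049
vertex -2.68 0.475 -2.583
endloop
endfacet
facet normal 0.639 -0.763 -0.101
outer loop
vertex -1.173 0.033 -3.187
vertex -1.811 -0.563 -2.721
vertex -1.58 -0.195 -4.037
endloop
endfacet
facet normal 0.420 0.235 0.876
outer loop
vertex -1.173 0.033 -3.187
vertex -2.041 1.071 -3.049
vertex -1.811 -0.563 -2.721
endloop
endfacet
facet normal -0.638 0.763 0.101
outer loop
vertex -2.68 0.475 -2.583
vertex -2.041 1.071 -3.049
vertex -3.087 0.247 -3.433
endloop
endfacet
facet normal -0.420 -0.235 -0.876
outer loop
vertex -2.449 0.843 -3.899
vertex -1.58 -0.195 -4.037
vertex -3.087 0.247 -3.433
endloop
endfacet
facet normal -0.638 0.763 0.102
outer loop
vertex -3.087 0.247 -3.433
vertex -2.041 1.071 -3.049
vertex -2.449 0.843 -3.899
endloop
endfacet
facet normal 0.645 0.602 -0.470
outer loop
vertex -2.449 0.843 -3.899
vertex -1.173 0.033 -3.187
vertex -1.58 -0.195 -4.037
endloop
endfacet
facet normal 0.645 0.602 -0.471
outer loop
vertex -2.041 1.071 -3.049
vertex -1.173 0.033 -3.187
vertex -2.449 0.843 -3.899
endloop
endfacet

endsolid


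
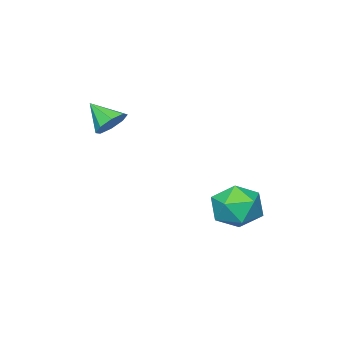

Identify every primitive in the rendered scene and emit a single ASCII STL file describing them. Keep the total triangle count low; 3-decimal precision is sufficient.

solid 
facet normal -0.120 0.767 -0.631
outer loop
vertex 2.71 0.735 3.193
vertex 1.936 0.551 3.116
vertex 2.36 1.02 3.606
endloop
endfacet
facet normal 0.774 0.034 0.632
outer loop
vertex 2.71 0.735 3.193
vertex 2.36 1.02 3.606
vertex 2.104 -0.531 4.004
endloop
endfacet
facet normal -0.121 0.767 -0.630
outer loop
vertex 2.36 1.02 3.606
vertex 1.936 0.551 3.116
vertex 1.761 1.03 3.733
endloop
endfacet
facet normal 0.206 0.211 0.955
outer loop
vertex 2.36 1.02 3.606
vertex 1.761 1.03 3.733
vertex 2.104 -0.531 4.004
endloop
endfacet
facet normal -0.119 0.768 -0.630
outer loop
vertex 1.761 1.03 3.733
vertex 1.936 0.551 3.116
vertex 1.264 0.76 3.498
endloop
endfacet
facet normal -0.451 0.055 0.891
outer loop
vertex 1.761 1.03 3.733
vertex 1.264 0.76 3.498
vertex 2.104 -0.531 4.004
endloop
endfacet
facet normal -0.120 0.767 -0.630
outer loop
vertex 1.264 0.76 3.498
vertex 1.936 0.551 3.116
vertex 1.161 0.367 3.039
endloop
endfacet
facet normal -0.811 -0.342 0.475
outer loop
vertex 1.264 0.76 3.498
vertex 1.161 0.367 3.039
vertex 2.104 -0.531 4.004
endloop
endfacet
facet normal -0.120 0.768 -0.629
outer loop
vertex 1.161 0.367 3.039
vertex 1.936 0.551 3.116
vertex 1.511 0.083 2.626
endloop
endfacet
facet normal -0.663 -0.747 -0.048
outer loop
vertex 1.161 0.367 3.039
vertex 1.511 0.083 2.626
vertex 2.104 -0.531 4.004
endloop
endfacet
facet normal -0.121 0.768 -0.629
outer loop
vertex 1.511 0.083 2.626
vertex 1.936 0.551 3.116
vertex 2.11 0.073 2.499
endloop
endfacet
facet normal -0.094 -0.924 -0.371
outer loop
vertex 1.511 0.083 2.626
vertex 2.11 0.073 2.499
vertex 2.104 -0.531 4.004
endloop
endfacet
facet normal -0.120 0.768 -0.629
outer loop
vertex 2.11 0.073 2.499
vertex 1.936 0.551 3.116
vertex 2.607 0.343 2.734
endloop
endfacet
facet normal 0.562 -0.768 -0.306
outer loop
vertex 2.11 0.073 2.499
vertex 2.607 0.343 2.734
vertex 2.104 -0.531 4.004
endloop
endfacet
facet normal -0.120 0.768 -0.629
outer loop
vertex 2.607 0.343 2.734
vertex 1.936 0.551 3.116
vertex 2.71 0.735 3.193
endloop
endfacet
facet normal 0.922 -0.371 0.110
outer loop
vertex 2.607 0.343 2.734
vertex 2.71 0.735 3.193
vertex 2.104 -0.531 4.004
endloop
endfacet
facet normal 0.031 0.994 -0.105
outer loop
vertex -1.099 4.801 -2.001
vertex -2.307 4.843 -1.965
vertex -1.668 4.931 -0.942
endloop
endfacet
facet normal 0.611 0.756 0.236
outer loop
vertex -1.099 4.801 -2.001
vertex -1.668 4.931 -0.942
vertex -0.717 4.189 -1.03
endloop
endfacet
facet normal 0.939 0.286 -0.189
outer loop
vertex -1.099 4.801 -2.001
vertex -0.717 4.189 -1.03
vertex -0.768 3.643 -2.108
endloop
endfacet
facet normal 0.562 0.234 -0.793
outer loop
vertex -1.099 4.801 -2.001
vertex -0.768 3.643 -2.108
vertex -1.751 4.047 -2.686
endloop
endfacet
facet normal 0.001 0.672 -0.741
outer loop
vertex -1.099 4.801 -2.001
vertex -1.751 4.047 -2.686
vertex -2.307 4.843 -1.965
endloop
endfacet
facet normal 0.396 0.410 0.822
outer loop
vertex -0.717 4.189 -1.03
vertex -1.668 4.931 -0.942
vertex -1.689 3.853 -0.394
endloop
endfacet
facet normal -0.542 0.796 0.270
outer loop
vertex -1.668 4.931 -0.942
vertex -2.307 4.843 -1.965
vertex -2.672 4.257 -0.972
endloop
endfacet
facet normal -0.591 0.274 -0.759
outer loop
vertex -2.307 4.843 -1.965
vertex -1.751 4.047 -2.686
vertex -2.723 3.711 -2.05
endloop
endfacet
facet normal 0.317 -0.435 -0.843
outer loop
vertex -1.751 4.047 -2.686
vertex -0.768 3.643 -2.108
vertex -1.772 2.969 -2.138
endloop
endfacet
facet normal 0.927 -0.351 0.134
outer loop
vertex -0.768 3.643 -2.108
vertex -0.717 4.189 -1.03
vertex -1.133 3.057 -1.115
endloop
endfacet
facet normal -0.562 -0.234 0.793
outer loop
vertex -2.341 3.099 -1.079
vertex -1.689 3.853 -0.394
vertex -2.672 4.257 -0.972
endloop
endfacet
facet normal -0.939 -0.286 0.189
outer loop
vertex -2.341 3.099 -1.079
vertex -2.672 4.257 -0.972
vertex -2.723 3.711 -2.05
endloop
endfacet
facet normal -0.611 -0.756 -0.236
outer loop
vertex -2.341 3.099 -1.079
vertex -2.723 3.711 -2.05
vertex -1.772 2.969 -2.138
endloop
endfacet
facet normal -0.031 -0.994 0.105
outer loop
vertex -2.341 3.099 -1.079
vertex -1.772 2.969 -2.138
vertex -1.133 3.057 -1.115
endloop
endfacet
facet normal -0.001 -0.672 0.741
outer loop
vertex -2.341 3.099 -1.079
vertex -1.133 3.057 -1.115
vertex -1.689 3.853 -0.394
endloop
endfacet
facet normal -0.317 0.435 0.843
outer loop
vertex -2.672 4.257 -0.972
vertex -1.689 3.853 -0.394
vertex -1.668 4.931 -0.942
endloop
endfacet
facet normal -0.927 0.351 -0.134
outer loop
vertex -2.723 3.711 -2.05
vertex -2.672 4.257 -0.972
vertex -2.307 4.843 -1.965
endloop
endfacet
facet normal -0.396 -0.410 -0.822
outer loop
vertex -1.772 2.969 -2.138
vertex -2.723 3.711 -2.05
vertex -1.751 4.047 -2.686
endloop
endfacet
facet normal 0.542 -0.796 -0.270
outer loop
vertex -1.133 3.057 -1.115
vertex -1.772 2.969 -2.138
vertex -0.768 3.643 -2.108
endloop
endfacet
facet normal 0.591 -0.274 0.759
outer loop
vertex -1.689 3.853 -0.394
vertex -1.133 3.057 -1.115
vertex -0.717 4.189 -1.03
endloop
endfacet

endsolid


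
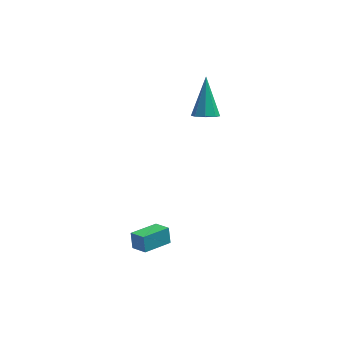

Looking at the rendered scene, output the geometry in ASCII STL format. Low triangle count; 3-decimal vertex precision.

solid 
facet normal -0.014 -0.645 -0.764
outer loop
vertex 3.077 1.342 1.156
vertex 2.615 1.717 0.848
vertex 3.285 1.699 0.851
endloop
endfacet
facet normal 0.882 -0.127 0.453
outer loop
vertex 3.077 1.342 1.156
vertex 3.285 1.699 0.851
vertex 2.645 3.103 2.492
endloop
endfacet
facet normal -0.014 -0.644 -0.765
outer loop
vertex 3.285 1.699 0.851
vertex 2.615 1.717 0.848
vertex 3.1 2.066 0.545
endloop
endfacet
facet normal 0.900 0.436 -0.022
outer loop
vertex 3.285 1.699 0.851
vertex 3.1 2.066 0.545
vertex 2.645 3.103 2.492
endloop
endfacet
facet normal -0.015 -0.644 -0.765
outer loop
vertex 3.1 2.066 0.545
vertex 2.615 1.717 0.848
vertex 2.631 2.23 0.416
endloop
endfacet
facet normal 0.394 0.846 -0.358
outer loop
vertex 3.1 2.066 0.545
vertex 2.631 2.23 0.416
vertex 2.645 3.103 2.492
endloop
endfacet
facet normal -0.014 -0.644 -0.765
outer loop
vertex 2.631 2.23 0.416
vertex 2.615 1.717 0.848
vertex 2.153 2.093 0.54
endloop
endfacet
facet normal -0.342 0.867 -0.362
outer loop
vertex 2.631 2.23 0.416
vertex 2.153 2.093 0.54
vertex 2.645 3.103 2.492
endloop
endfacet
facet normal -0.015 -0.644 -0.764
outer loop
vertex 2.153 2.093 0.54
vertex 2.615 1.717 0.848
vertex 1.945 1.736 0.845
endloop
endfacet
facet normal -0.875 0.484 -0.030
outer loop
vertex 2.153 2.093 0.54
vertex 1.945 1.736 0.845
vertex 2.645 3.103 2.492
endloop
endfacet
facet normal -0.015 -0.644 -0.765
outer loop
vertex 1.945 1.736 0.845
vertex 2.615 1.717 0.848
vertex 2.13 1.368 1.151
endloop
endfacet
facet normal -0.892 -0.079 0.445
outer loop
vertex 1.945 1.736 0.845
vertex 2.13 1.368 1.151
vertex 2.645 3.103 2.492
endloop
endfacet
facet normal -0.014 -0.645 -0.764
outer loop
vertex 2.13 1.368 1.151
vertex 2.615 1.717 0.848
vertex 2.599 1.205 1.28
endloop
endfacet
facet normal -0.385 -0.490 0.782
outer loop
vertex 2.13 1.368 1.151
vertex 2.599 1.205 1.28
vertex 2.645 3.103 2.492
endloop
endfacet
facet normal -0.014 -0.645 -0.764
outer loop
vertex 2.599 1.205 1.28
vertex 2.615 1.717 0.848
vertex 3.077 1.342 1.156
endloop
endfacet
facet normal 0.350 -0.510 0.786
outer loop
vertex 2.599 1.205 1.28
vertex 3.077 1.342 1.156
vertex 2.645 3.103 2.492
endloop
endfacet
facet normal -0.752 -0.620 0.223
outer loop
vertex -0.2 -4.18 -2.207
vertex -0.78 -3.599 -2.549
vertex -0.122 -4.545 -2.96
endloop
endfacet
facet normal 0.652 -0.654 0.384
outer loop
vertex 1.0 -3.621 -3.291
vertex -0.2 -4.18 -2.207
vertex -0.122 -4.545 -2.96
endloop
endfacet
facet normal -0.753 -0.620 0.222
outer loop
vertex -0.122 -4.545 -2.96
vertex -0.78 -3.599 -2.549
vertex -0.702 -3.963 -3.302
endloop
endfacet
facet normal 0.093 -0.434 -0.896
outer loop
vertex -0.702 -3.963 -3.302
vertex 1.0 -3.621 -3.291
vertex -0.122 -4.545 -2.96
endloop
endfacet
facet normal -0.093 0.434 0.896
outer loop
vertex -0.2 -4.18 -2.207
vertex 0.342 -2.675 -2.88
vertex -0.78 -3.599 -2.549
endloop
endfacet
facet normal 0.652 -0.654 0.384
outer loop
vertex 0.922 -3.257 -2.538
vertex -0.2 -4.18 -2.207
vertex 1.0 -3.621 -3.291
endloop
endfacet
facet normal -0.093 0.434 0.896
outer loop
vertex 0.922 -3.257 -2.538
vertex 0.342 -2.675 -2.88
vertex -0.2 -4.18 -2.207
endloop
endfacet
facet normal -0.652 0.654 -0.384
outer loop
vertex -0.78 -3.599 -2.549
vertex 0.342 -2.675 -2.88
vertex -0.702 -3.963 -3.302
endloop
endfacet
facet normal 0.093 -0.434 -0.896
outer loop
vertex 0.42 -3.04 -3.633
vertex 1.0 -3.621 -3.291
vertex -0.702 -3.963 -3.302
endloop
endfacet
facet normal -0.651 0.654 -0.385
outer loop
vertex -0.702 -3.963 -3.302
vertex 0.342 -2.675 -2.88
vertex 0.42 -3.04 -3.633
endloop
endfacet
facet normal 0.752 0.620 -0.222
outer loop
vertex 0.42 -3.04 -3.633
vertex 0.922 -3.257 -2.538
vertex 1.0 -3.621 -3.291
endloop
endfacet
facet normal 0.753 0.620 -0.222
outer loop
vertex 0.342 -2.675 -2.88
vertex 0.922 -3.257 -2.538
vertex 0.42 -3.04 -3.633
endloop
endfacet

endsolid


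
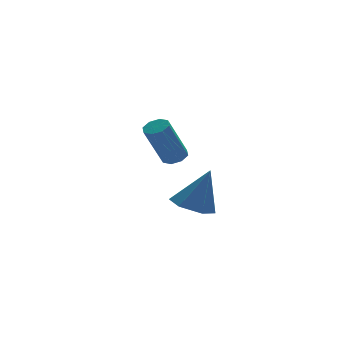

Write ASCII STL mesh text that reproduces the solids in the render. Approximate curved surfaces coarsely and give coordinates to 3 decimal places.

solid 
facet normal 0.466 0.101 -0.879
outer loop
vertex -1.456 -2.16 2.087
vertex -1.801 -1.726 1.954
vertex -1.296 -1.776 2.216
endloop
endfacet
facet normal 0.805 -0.461 0.373
outer loop
vertex -1.456 -2.16 2.087
vertex -1.296 -1.776 2.216
vertex -2.415 -2.369 3.898
endloop
endfacet
facet normal 0.805 -0.460 0.374
outer loop
vertex -2.415 -2.369 3.898
vertex -1.296 -1.776 2.216
vertex -2.255 -1.984 4.027
endloop
endfacet
facet normal -0.465 -0.101 0.879
outer loop
vertex -2.415 -2.369 3.898
vertex -2.255 -1.984 4.027
vertex -2.759 -1.934 3.766
endloop
endfacet
facet normal 0.466 0.102 -0.879
outer loop
vertex -1.296 -1.776 2.216
vertex -1.801 -1.726 1.954
vertex -1.432 -1.362 2.192
endloop
endfacet
facet normal 0.828 0.300 0.473
outer loop
vertex -1.296 -1.776 2.216
vertex -1.432 -1.362 2.192
vertex -2.255 -1.984 4.027
endloop
endfacet
facet normal 0.828 0.300 0.473
outer loop
vertex -2.255 -1.984 4.027
vertex -1.432 -1.362 2.192
vertex -2.391 -1.57 4.003
endloop
endfacet
facet normal -0.465 -0.102 0.879
outer loop
vertex -2.255 -1.984 4.027
vertex -2.391 -1.57 4.003
vertex -2.759 -1.934 3.766
endloop
endfacet
facet normal 0.466 0.102 -0.879
outer loop
vertex -1.432 -1.362 2.192
vertex -1.801 -1.726 1.954
vertex -1.783 -1.161 2.029
endloop
endfacet
facet normal 0.368 0.882 0.296
outer loop
vertex -1.432 -1.362 2.192
vertex -1.783 -1.161 2.029
vertex -2.391 -1.57 4.003
endloop
endfacet
facet normal 0.368 0.882 0.296
outer loop
vertex -2.391 -1.57 4.003
vertex -1.783 -1.161 2.029
vertex -2.742 -1.369 3.84
endloop
endfacet
facet normal -0.466 -0.101 0.879
outer loop
vertex -2.391 -1.57 4.003
vertex -2.742 -1.369 3.84
vertex -2.759 -1.934 3.766
endloop
endfacet
facet normal 0.466 0.102 -0.879
outer loop
vertex -1.783 -1.161 2.029
vertex -1.801 -1.726 1.954
vertex -2.145 -1.291 1.822
endloop
endfacet
facet normal -0.310 0.949 -0.055
outer loop
vertex -1.783 -1.161 2.029
vertex -2.145 -1.291 1.822
vertex -2.742 -1.369 3.84
endloop
endfacet
facet normal -0.312 0.949 -0.056
outer loop
vertex -2.742 -1.369 3.84
vertex -2.145 -1.291 1.822
vertex -3.104 -1.5 3.633
endloop
endfacet
facet normal -0.466 -0.101 0.879
outer loop
vertex -2.742 -1.369 3.84
vertex -3.104 -1.5 3.633
vertex -2.759 -1.934 3.766
endloop
endfacet
facet normal 0.465 0.101 -0.879
outer loop
vertex -2.145 -1.291 1.822
vertex -1.801 -1.726 1.954
vertex -2.305 -1.676 1.693
endloop
endfacet
facet normal -0.806 0.460 -0.374
outer loop
vertex -2.145 -1.291 1.822
vertex -2.305 -1.676 1.693
vertex -3.104 -1.5 3.633
endloop
endfacet
facet normal -0.805 0.461 -0.373
outer loop
vertex -3.104 -1.5 3.633
vertex -2.305 -1.676 1.693
vertex -3.264 -1.884 3.504
endloop
endfacet
facet normal -0.466 -0.101 0.879
outer loop
vertex -3.104 -1.5 3.633
vertex -3.264 -1.884 3.504
vertex -2.759 -1.934 3.766
endloop
endfacet
facet normal 0.465 0.102 -0.879
outer loop
vertex -2.305 -1.676 1.693
vertex -1.801 -1.726 1.954
vertex -2.169 -2.09 1.717
endloop
endfacet
facet normal -0.828 -0.300 -0.473
outer loop
vertex -2.305 -1.676 1.693
vertex -2.169 -2.09 1.717
vertex -3.264 -1.884 3.504
endloop
endfacet
facet normal -0.828 -0.300 -0.473
outer loop
vertex -3.264 -1.884 3.504
vertex -2.169 -2.09 1.717
vertex -3.128 -2.298 3.528
endloop
endfacet
facet normal -0.466 -0.102 0.879
outer loop
vertex -3.264 -1.884 3.504
vertex -3.128 -2.298 3.528
vertex -2.759 -1.934 3.766
endloop
endfacet
facet normal 0.466 0.101 -0.879
outer loop
vertex -2.169 -2.09 1.717
vertex -1.801 -1.726 1.954
vertex -1.818 -2.291 1.88
endloop
endfacet
facet normal -0.368 -0.882 -0.296
outer loop
vertex -2.169 -2.09 1.717
vertex -1.818 -2.291 1.88
vertex -3.128 -2.298 3.528
endloop
endfacet
facet normal -0.368 -0.882 -0.296
outer loop
vertex -3.128 -2.298 3.528
vertex -1.818 -2.291 1.88
vertex -2.777 -2.499 3.691
endloop
endfacet
facet normal -0.466 -0.102 0.879
outer loop
vertex -3.128 -2.298 3.528
vertex -2.777 -2.499 3.691
vertex -2.759 -1.934 3.766
endloop
endfacet
facet normal 0.466 0.101 -0.879
outer loop
vertex -1.818 -2.291 1.88
vertex -1.801 -1.726 1.954
vertex -1.456 -2.16 2.087
endloop
endfacet
facet normal 0.311 -0.949 0.056
outer loop
vertex -1.818 -2.291 1.88
vertex -1.456 -2.16 2.087
vertex -2.777 -2.499 3.691
endloop
endfacet
facet normal 0.310 -0.949 0.054
outer loop
vertex -2.777 -2.499 3.691
vertex -1.456 -2.16 2.087
vertex -2.415 -2.369 3.898
endloop
endfacet
facet normal -0.466 -0.102 0.879
outer loop
vertex -2.777 -2.499 3.691
vertex -2.415 -2.369 3.898
vertex -2.759 -1.934 3.766
endloop
endfacet
facet normal -0.360 0.083 -0.929
outer loop
vertex 1.751 2.058 -2.688
vertex 0.864 1.608 -2.384
vertex 0.967 2.642 -2.332
endloop
endfacet
facet normal 0.647 0.727 0.231
outer loop
vertex 1.751 2.058 -2.688
vertex 0.967 2.642 -2.332
vertex 1.636 1.432 -0.396
endloop
endfacet
facet normal -0.360 0.083 -0.929
outer loop
vertex 0.967 2.642 -2.332
vertex 0.864 1.608 -2.384
vertex 0.08 2.191 -2.028
endloop
endfacet
facet normal -0.209 0.795 0.569
outer loop
vertex 0.967 2.642 -2.332
vertex 0.08 2.191 -2.028
vertex 1.636 1.432 -0.396
endloop
endfacet
facet normal -0.360 0.083 -0.929
outer loop
vertex 0.08 2.191 -2.028
vertex 0.864 1.608 -2.384
vertex -0.023 1.158 -2.08
endloop
endfacet
facet normal -0.715 0.036 0.698
outer loop
vertex 0.08 2.191 -2.028
vertex -0.023 1.158 -2.08
vertex 1.636 1.432 -0.396
endloop
endfacet
facet normal -0.360 0.083 -0.929
outer loop
vertex -0.023 1.158 -2.08
vertex 0.864 1.608 -2.384
vertex 0.761 0.574 -2.436
endloop
endfacet
facet normal -0.367 -0.791 0.490
outer loop
vertex -0.023 1.158 -2.08
vertex 0.761 0.574 -2.436
vertex 1.636 1.432 -0.396
endloop
endfacet
facet normal -0.360 0.083 -0.929
outer loop
vertex 0.761 0.574 -2.436
vertex 0.864 1.608 -2.384
vertex 1.648 1.025 -2.74
endloop
endfacet
facet normal 0.489 -0.859 0.152
outer loop
vertex 0.761 0.574 -2.436
vertex 1.648 1.025 -2.74
vertex 1.636 1.432 -0.396
endloop
endfacet
facet normal -0.360 0.083 -0.929
outer loop
vertex 1.648 1.025 -2.74
vertex 0.864 1.608 -2.384
vertex 1.751 2.058 -2.688
endloop
endfacet
facet normal 0.995 -0.100 0.023
outer loop
vertex 1.648 1.025 -2.74
vertex 1.751 2.058 -2.688
vertex 1.636 1.432 -0.396
endloop
endfacet

endsolid


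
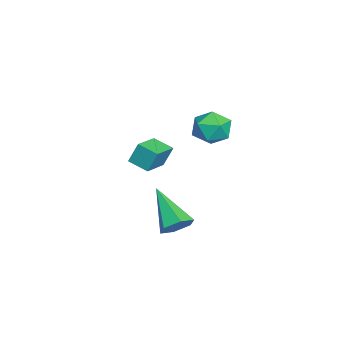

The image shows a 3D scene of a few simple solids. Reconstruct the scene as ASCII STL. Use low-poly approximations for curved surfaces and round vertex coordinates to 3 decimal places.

solid 
facet normal -0.896 0.385 -0.221
outer loop
vertex -4.635 -2.964 0.348
vertex -4.217 -2.167 0.044
vertex -4.572 -3.352 -0.583
endloop
endfacet
facet normal -0.441 -0.839 0.320
outer loop
vertex -3.363 -3.873 -0.284
vertex -4.635 -2.964 0.348
vertex -4.572 -3.352 -0.583
endloop
endfacet
facet normal -0.896 0.386 -0.222
outer loop
vertex -4.572 -3.352 -0.583
vertex -4.217 -2.167 0.044
vertex -4.154 -2.555 -0.886
endloop
endfacet
facet normal 0.063 -0.383 -0.922
outer loop
vertex -4.154 -2.555 -0.886
vertex -3.363 -3.873 -0.284
vertex -4.572 -3.352 -0.583
endloop
endfacet
facet normal -0.062 0.384 0.921
outer loop
vertex -4.635 -2.964 0.348
vertex -3.008 -2.688 0.343
vertex -4.217 -2.167 0.044
endloop
endfacet
facet normal -0.440 -0.839 0.320
outer loop
vertex -3.426 -3.485 0.646
vertex -4.635 -2.964 0.348
vertex -3.363 -3.873 -0.284
endloop
endfacet
facet normal -0.062 0.383 0.922
outer loop
vertex -3.426 -3.485 0.646
vertex -3.008 -2.688 0.343
vertex -4.635 -2.964 0.348
endloop
endfacet
facet normal 0.441 0.839 -0.320
outer loop
vertex -4.217 -2.167 0.044
vertex -3.008 -2.688 0.343
vertex -4.154 -2.555 -0.886
endloop
endfacet
facet normal 0.062 -0.384 -0.921
outer loop
vertex -2.945 -3.076 -0.588
vertex -3.363 -3.873 -0.284
vertex -4.154 -2.555 -0.886
endloop
endfacet
facet normal 0.440 0.839 -0.320
outer loop
vertex -4.154 -2.555 -0.886
vertex -3.008 -2.688 0.343
vertex -2.945 -3.076 -0.588
endloop
endfacet
facet normal 0.896 -0.385 0.221
outer loop
vertex -2.945 -3.076 -0.588
vertex -3.426 -3.485 0.646
vertex -3.363 -3.873 -0.284
endloop
endfacet
facet normal 0.896 -0.386 0.221
outer loop
vertex -3.008 -2.688 0.343
vertex -3.426 -3.485 0.646
vertex -2.945 -3.076 -0.588
endloop
endfacet
facet normal 0.646 0.435 -0.627
outer loop
vertex 1.642 -1.472 -0.572
vertex 1.22 -1.633 -1.119
vertex 1.138 -1.017 -0.776
endloop
endfacet
facet normal 0.075 0.476 0.876
outer loop
vertex 1.642 -1.472 -0.572
vertex 1.138 -1.017 -0.776
vertex -0.08 -2.507 0.139
endloop
endfacet
facet normal 0.647 0.435 -0.626
outer loop
vertex 1.138 -1.017 -0.776
vertex 1.22 -1.633 -1.119
vertex 0.715 -1.177 -1.324
endloop
endfacet
facet normal -0.645 0.706 0.292
outer loop
vertex 1.138 -1.017 -0.776
vertex 0.715 -1.177 -1.324
vertex -0.08 -2.507 0.139
endloop
endfacet
facet normal 0.647 0.436 -0.626
outer loop
vertex 0.715 -1.177 -1.324
vertex 1.22 -1.633 -1.119
vertex 0.798 -1.793 -1.667
endloop
endfacet
facet normal -0.910 0.101 -0.402
outer loop
vertex 0.715 -1.177 -1.324
vertex 0.798 -1.793 -1.667
vertex -0.08 -2.507 0.139
endloop
endfacet
facet normal 0.647 0.436 -0.626
outer loop
vertex 0.798 -1.793 -1.667
vertex 1.22 -1.633 -1.119
vertex 1.302 -2.249 -1.463
endloop
endfacet
facet normal -0.455 -0.730 -0.510
outer loop
vertex 0.798 -1.793 -1.667
vertex 1.302 -2.249 -1.463
vertex -0.08 -2.507 0.139
endloop
endfacet
facet normal 0.646 0.436 -0.627
outer loop
vertex 1.302 -2.249 -1.463
vertex 1.22 -1.633 -1.119
vertex 1.725 -2.088 -0.915
endloop
endfacet
facet normal 0.267 -0.961 0.076
outer loop
vertex 1.302 -2.249 -1.463
vertex 1.725 -2.088 -0.915
vertex -0.08 -2.507 0.139
endloop
endfacet
facet normal 0.646 0.436 -0.627
outer loop
vertex 1.725 -2.088 -0.915
vertex 1.22 -1.633 -1.119
vertex 1.642 -1.472 -0.572
endloop
endfacet
facet normal 0.531 -0.356 0.769
outer loop
vertex 1.725 -2.088 -0.915
vertex 1.642 -1.472 -0.572
vertex -0.08 -2.507 0.139
endloop
endfacet
facet normal 0.181 0.559 0.809
outer loop
vertex -3.134 0.148 2.265
vertex -3.064 -0.583 2.755
vertex -2.349 -0.245 2.361
endloop
endfacet
facet normal 0.416 0.883 0.218
outer loop
vertex -3.134 0.148 2.265
vertex -2.349 -0.245 2.361
vertex -2.594 0.065 1.571
endloop
endfacet
facet normal -0.138 0.965 -0.223
outer loop
vertex -3.134 0.148 2.265
vertex -2.594 0.065 1.571
vertex -3.459 -0.081 1.476
endloop
endfacet
facet normal -0.716 0.692 0.094
outer loop
vertex -3.134 0.148 2.265
vertex -3.459 -0.081 1.476
vertex -3.75 -0.482 2.208
endloop
endfacet
facet normal -0.519 0.441 0.732
outer loop
vertex -3.134 0.148 2.265
vertex -3.75 -0.482 2.208
vertex -3.064 -0.583 2.755
endloop
endfacet
facet normal 0.887 0.450 -0.099
outer loop
vertex -2.594 0.065 1.571
vertex -2.349 -0.245 2.361
vertex -2.19 -0.718 1.632
endloop
endfacet
facet normal 0.508 -0.074 0.858
outer loop
vertex -2.349 -0.245 2.361
vertex -3.064 -0.583 2.755
vertex -2.481 -1.119 2.364
endloop
endfacet
facet normal -0.625 -0.265 0.734
outer loop
vertex -3.064 -0.583 2.755
vertex -3.75 -0.482 2.208
vertex -3.346 -1.265 2.269
endloop
endfacet
facet normal -0.944 0.142 -0.298
outer loop
vertex -3.75 -0.482 2.208
vertex -3.459 -0.081 1.476
vertex -3.591 -0.955 1.479
endloop
endfacet
facet normal -0.009 0.583 -0.813
outer loop
vertex -3.459 -0.081 1.476
vertex -2.594 0.065 1.571
vertex -2.876 -0.617 1.085
endloop
endfacet
facet normal 0.716 -0.692 -0.094
outer loop
vertex -2.806 -1.348 1.575
vertex -2.19 -0.718 1.632
vertex -2.481 -1.119 2.364
endloop
endfacet
facet normal 0.138 -0.965 0.223
outer loop
vertex -2.806 -1.348 1.575
vertex -2.481 -1.119 2.364
vertex -3.346 -1.265 2.269
endloop
endfacet
facet normal -0.416 -0.883 -0.218
outer loop
vertex -2.806 -1.348 1.575
vertex -3.346 -1.265 2.269
vertex -3.591 -0.955 1.479
endloop
endfacet
facet normal -0.181 -0.559 -0.809
outer loop
vertex -2.806 -1.348 1.575
vertex -3.591 -0.955 1.479
vertex -2.876 -0.617 1.085
endloop
endfacet
facet normal 0.519 -0.441 -0.732
outer loop
vertex -2.806 -1.348 1.575
vertex -2.876 -0.617 1.085
vertex -2.19 -0.718 1.632
endloop
endfacet
facet normal 0.944 -0.142 0.298
outer loop
vertex -2.481 -1.119 2.364
vertex -2.19 -0.718 1.632
vertex -2.349 -0.245 2.361
endloop
endfacet
facet normal 0.009 -0.583 0.813
outer loop
vertex -3.346 -1.265 2.269
vertex -2.481 -1.119 2.364
vertex -3.064 -0.583 2.755
endloop
endfacet
facet normal -0.887 -0.450 0.099
outer loop
vertex -3.591 -0.955 1.479
vertex -3.346 -1.265 2.269
vertex -3.75 -0.482 2.208
endloop
endfacet
facet normal -0.508 0.074 -0.858
outer loop
vertex -2.876 -0.617 1.085
vertex -3.591 -0.955 1.479
vertex -3.459 -0.081 1.476
endloop
endfacet
facet normal 0.625 0.265 -0.734
outer loop
vertex -2.19 -0.718 1.632
vertex -2.876 -0.617 1.085
vertex -2.594 0.065 1.571
endloop
endfacet

endsolid


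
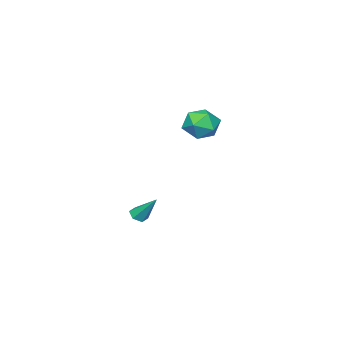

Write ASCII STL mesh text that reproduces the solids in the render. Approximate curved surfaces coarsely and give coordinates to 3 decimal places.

solid 
facet normal 0.032 -0.644 -0.764
outer loop
vertex -0.397 -0.503 -4.322
vertex -1.016 -0.606 -4.261
vertex -0.809 -0.147 -4.639
endloop
endfacet
facet normal 0.723 0.663 -0.194
outer loop
vertex -0.397 -0.503 -4.322
vertex -0.809 -0.147 -4.639
vertex -1.084 0.726 -2.679
endloop
endfacet
facet normal 0.033 -0.644 -0.764
outer loop
vertex -0.809 -0.147 -4.639
vertex -1.016 -0.606 -4.261
vertex -1.427 -0.25 -4.579
endloop
endfacet
facet normal -0.189 0.887 -0.422
outer loop
vertex -0.809 -0.147 -4.639
vertex -1.427 -0.25 -4.579
vertex -1.084 0.726 -2.679
endloop
endfacet
facet normal 0.034 -0.644 -0.765
outer loop
vertex -1.427 -0.25 -4.579
vertex -1.016 -0.606 -4.261
vertex -1.634 -0.71 -4.201
endloop
endfacet
facet normal -0.921 0.388 -0.033
outer loop
vertex -1.427 -0.25 -4.579
vertex -1.634 -0.71 -4.201
vertex -1.084 0.726 -2.679
endloop
endfacet
facet normal 0.034 -0.644 -0.765
outer loop
vertex -1.634 -0.71 -4.201
vertex -1.016 -0.606 -4.261
vertex -1.223 -1.066 -3.883
endloop
endfacet
facet normal -0.741 -0.334 0.583
outer loop
vertex -1.634 -0.71 -4.201
vertex -1.223 -1.066 -3.883
vertex -1.084 0.726 -2.679
endloop
endfacet
facet normal 0.033 -0.643 -0.765
outer loop
vertex -1.223 -1.066 -3.883
vertex -1.016 -0.606 -4.261
vertex -0.604 -0.962 -3.944
endloop
endfacet
facet normal 0.174 -0.558 0.811
outer loop
vertex -1.223 -1.066 -3.883
vertex -0.604 -0.962 -3.944
vertex -1.084 0.726 -2.679
endloop
endfacet
facet normal 0.032 -0.644 -0.764
outer loop
vertex -0.604 -0.962 -3.944
vertex -1.016 -0.606 -4.261
vertex -0.397 -0.503 -4.322
endloop
endfacet
facet normal 0.904 -0.060 0.423
outer loop
vertex -0.604 -0.962 -3.944
vertex -0.397 -0.503 -4.322
vertex -1.084 0.726 -2.679
endloop
endfacet
facet normal -0.876 0.347 -0.335
outer loop
vertex -2.009 4.177 2.969
vertex -2.576 3.317 3.561
vertex -2.364 4.361 4.088
endloop
endfacet
facet normal -0.400 0.875 -0.271
outer loop
vertex -2.009 4.177 2.969
vertex -2.364 4.361 4.088
vertex -1.295 4.74 3.733
endloop
endfacet
facet normal 0.163 0.716 -0.679
outer loop
vertex -2.009 4.177 2.969
vertex -1.295 4.74 3.733
vertex -0.847 3.931 2.988
endloop
endfacet
facet normal 0.035 0.088 -0.995
outer loop
vertex -2.009 4.177 2.969
vertex -0.847 3.931 2.988
vertex -1.639 3.051 2.882
endloop
endfacet
facet normal -0.607 -0.139 -0.783
outer loop
vertex -2.009 4.177 2.969
vertex -1.639 3.051 2.882
vertex -2.576 3.317 3.561
endloop
endfacet
facet normal -0.182 0.895 0.408
outer loop
vertex -1.295 4.74 3.733
vertex -2.364 4.361 4.088
vertex -1.421 4.229 4.798
endloop
endfacet
facet normal -0.952 0.040 0.304
outer loop
vertex -2.364 4.361 4.088
vertex -2.576 3.317 3.561
vertex -2.213 3.349 4.692
endloop
endfacet
facet normal -0.516 -0.747 -0.419
outer loop
vertex -2.576 3.317 3.561
vertex -1.639 3.051 2.882
vertex -1.765 2.54 3.947
endloop
endfacet
facet normal 0.522 -0.378 -0.764
outer loop
vertex -1.639 3.051 2.882
vertex -0.847 3.931 2.988
vertex -0.696 2.919 3.592
endloop
endfacet
facet normal 0.729 0.636 -0.252
outer loop
vertex -0.847 3.931 2.988
vertex -1.295 4.74 3.733
vertex -0.484 3.963 4.119
endloop
endfacet
facet normal -0.035 -0.088 0.995
outer loop
vertex -1.051 3.103 4.711
vertex -1.421 4.229 4.798
vertex -2.213 3.349 4.692
endloop
endfacet
facet normal -0.163 -0.716 0.679
outer loop
vertex -1.051 3.103 4.711
vertex -2.213 3.349 4.692
vertex -1.765 2.54 3.947
endloop
endfacet
facet normal 0.400 -0.875 0.271
outer loop
vertex -1.051 3.103 4.711
vertex -1.765 2.54 3.947
vertex -0.696 2.919 3.592
endloop
endfacet
facet normal 0.876 -0.347 0.335
outer loop
vertex -1.051 3.103 4.711
vertex -0.696 2.919 3.592
vertex -0.484 3.963 4.119
endloop
endfacet
facet normal 0.607 0.139 0.783
outer loop
vertex -1.051 3.103 4.711
vertex -0.484 3.963 4.119
vertex -1.421 4.229 4.798
endloop
endfacet
facet normal -0.522 0.378 0.764
outer loop
vertex -2.213 3.349 4.692
vertex -1.421 4.229 4.798
vertex -2.364 4.361 4.088
endloop
endfacet
facet normal -0.729 -0.636 0.252
outer loop
vertex -1.765 2.54 3.947
vertex -2.213 3.349 4.692
vertex -2.576 3.317 3.561
endloop
endfacet
facet normal 0.182 -0.895 -0.408
outer loop
vertex -0.696 2.919 3.592
vertex -1.765 2.54 3.947
vertex -1.639 3.051 2.882
endloop
endfacet
facet normal 0.952 -0.040 -0.304
outer loop
vertex -0.484 3.963 4.119
vertex -0.696 2.919 3.592
vertex -0.847 3.931 2.988
endloop
endfacet
facet normal 0.516 0.747 0.419
outer loop
vertex -1.421 4.229 4.798
vertex -0.484 3.963 4.119
vertex -1.295 4.74 3.733
endloop
endfacet

endsolid
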